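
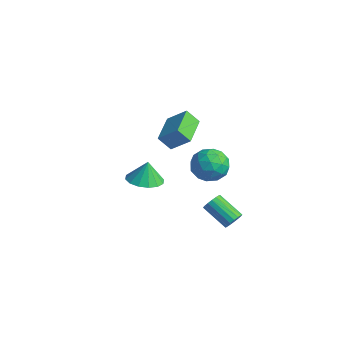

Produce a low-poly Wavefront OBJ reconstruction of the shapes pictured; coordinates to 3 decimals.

v 3.427 1.967 -1.106
v 3.731 1.753 -0.715
v 2.478 1.419 0.077
v 2.173 1.633 -0.314
v 3.708 2.001 -0.647
v 2.455 1.667 0.146
v 3.621 2.241 -0.684
v 2.368 1.907 0.109
v 3.489 2.419 -0.817
v 2.236 2.085 -0.025
v 3.343 2.493 -1.017
v 2.09 2.159 -0.225
v 3.216 2.447 -1.238
v 1.963 2.112 -0.445
v 3.137 2.29 -1.428
v 1.884 1.956 -0.635
v 3.125 2.06 -1.544
v 1.872 1.726 -0.752
v 3.182 1.808 -1.561
v 1.928 1.474 -0.768
v 3.295 1.593 -1.473
v 2.041 1.259 -0.68
v 3.438 1.463 -1.301
v 2.185 1.129 -0.508
v 3.578 1.449 -1.085
v 2.325 1.115 -0.292
v 3.684 1.554 -0.873
v 2.431 1.22 -0.08
v 3.385 1.466 3.302
v 3.923 1.068 4.001
v 2.837 0.052 2.919
v 3.375 -0.346 3.618
v 2.621 0.214 3.848
v 2.96 1.089 4.085
v 3.8 0.031 2.835
v 4.139 0.906 3.072
v 4.18 0.181 3.712
v 3.451 0.295 4.338
v 3.309 0.825 2.582
v 2.58 0.939 3.208
v 3.703 1.392 3.685
v 3.057 -0.272 3.235
v 2.614 0.058 3.37
v 2.93 -0.176 3.781
v 3.136 1.404 3.735
v 3.452 1.17 4.145
v 2.687 0.668 4.055
v 3.308 -0.05 2.775
v 3.624 -0.284 3.185
v 3.83 1.296 3.139
v 4.146 1.062 3.55
v 4.073 0.452 2.865
v 4.169 0.636 3.926
v 3.847 -0.195 3.701
v 4.097 0.027 3.241
v 4.296 0.541 3.38
v 3.741 0.703 4.294
v 3.418 -0.129 4.069
v 2.975 0.201 4.204
v 3.175 0.715 4.343
v 3.892 0.182 4.124
v 3.342 1.249 2.851
v 3.019 0.417 2.626
v 3.585 0.405 2.577
v 3.785 0.919 2.716
v 2.913 1.315 3.219
v 2.591 0.484 2.994
v 2.464 0.579 3.54
v 2.663 1.093 3.679
v 2.868 0.938 2.796
v -3.116 3.797 0.857
v -3.546 3.333 1.592
v -2.257 4.337 1.701
v -2.687 3.873 2.436
v -2.013 2.407 0.624
v -2.443 1.943 1.359
v -1.154 2.947 1.468
v -1.584 2.483 2.203
v 1.371 -1.616 2.24
v 2.268 -1.541 2.244
v 1.349 -1.404 3.34
v 2.111 -1.111 2.158
v 1.756 -0.816 2.093
v 1.298 -0.736 2.069
v 0.859 -0.892 2.09
v 0.558 -1.241 2.151
v 0.474 -1.692 2.237
v 0.631 -2.122 2.323
v 0.986 -2.417 2.387
v 1.445 -2.497 2.412
v 1.883 -2.341 2.391
v 2.185 -1.991 2.329
f 2 1 5
f 2 5 3
f 3 5 6
f 3 6 4
f 5 1 7
f 5 7 6
f 6 7 8
f 6 8 4
f 7 1 9
f 7 9 8
f 8 9 10
f 8 10 4
f 9 1 11
f 9 11 10
f 10 11 12
f 10 12 4
f 11 1 13
f 11 13 12
f 12 13 14
f 12 14 4
f 13 1 15
f 13 15 14
f 14 15 16
f 14 16 4
f 15 1 17
f 15 17 16
f 16 17 18
f 16 18 4
f 17 1 19
f 17 19 18
f 18 19 20
f 18 20 4
f 19 1 21
f 19 21 20
f 20 21 22
f 20 22 4
f 21 1 23
f 21 23 22
f 22 23 24
f 22 24 4
f 23 1 25
f 23 25 24
f 24 25 26
f 24 26 4
f 25 1 27
f 25 27 26
f 26 27 28
f 26 28 4
f 27 1 2
f 27 2 28
f 28 2 3
f 28 3 4
f 29 66 45
f 66 40 69
f 45 69 34
f 66 69 45
f 29 45 41
f 45 34 46
f 41 46 30
f 45 46 41
f 29 41 50
f 41 30 51
f 50 51 36
f 41 51 50
f 29 50 62
f 50 36 65
f 62 65 39
f 50 65 62
f 29 62 66
f 62 39 70
f 66 70 40
f 62 70 66
f 30 46 57
f 46 34 60
f 57 60 38
f 46 60 57
f 34 69 47
f 69 40 68
f 47 68 33
f 69 68 47
f 40 70 67
f 70 39 63
f 67 63 31
f 70 63 67
f 39 65 64
f 65 36 52
f 64 52 35
f 65 52 64
f 36 51 56
f 51 30 53
f 56 53 37
f 51 53 56
f 32 58 44
f 58 38 59
f 44 59 33
f 58 59 44
f 32 44 42
f 44 33 43
f 42 43 31
f 44 43 42
f 32 42 49
f 42 31 48
f 49 48 35
f 42 48 49
f 32 49 54
f 49 35 55
f 54 55 37
f 49 55 54
f 32 54 58
f 54 37 61
f 58 61 38
f 54 61 58
f 33 59 47
f 59 38 60
f 47 60 34
f 59 60 47
f 31 43 67
f 43 33 68
f 67 68 40
f 43 68 67
f 35 48 64
f 48 31 63
f 64 63 39
f 48 63 64
f 37 55 56
f 55 35 52
f 56 52 36
f 55 52 56
f 38 61 57
f 61 37 53
f 57 53 30
f 61 53 57
f 72 74 71
f 75 72 71
f 71 74 73
f 73 75 71
f 72 78 74
f 76 72 75
f 76 78 72
f 74 78 73
f 77 75 73
f 73 78 77
f 77 76 75
f 78 76 77
f 80 79 82
f 80 82 81
f 82 79 83
f 82 83 81
f 83 79 84
f 83 84 81
f 84 79 85
f 84 85 81
f 85 79 86
f 85 86 81
f 86 79 87
f 86 87 81
f 87 79 88
f 87 88 81
f 88 79 89
f 88 89 81
f 89 79 90
f 89 90 81
f 90 79 91
f 90 91 81
f 91 79 92
f 91 92 81
f 92 79 80
f 92 80 81



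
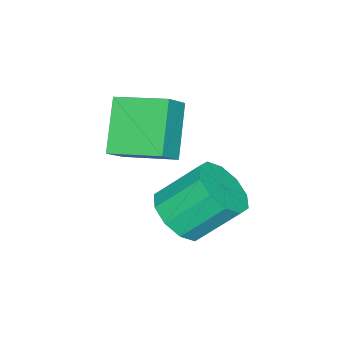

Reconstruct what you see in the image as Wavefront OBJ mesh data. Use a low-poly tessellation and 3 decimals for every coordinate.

v -0.185 -4.143 1.585
v 0.613 -4.211 2.295
v -0.38 -2.527 1.96
v 0.418 -2.595 2.67
v 1.042 -3.685 0.25
v 1.84 -3.753 0.96
v 0.847 -2.069 0.625
v 1.645 -2.137 1.335
v 1.426 -1.76 -1.19
v 2.326 -1.709 -0.806
v 1.755 -0.648 0.393
v 0.854 -0.7 0.01
v 2.273 -1.269 -1.22
v 1.702 -0.209 -0.02
v 1.897 -1.018 -1.622
v 1.326 0.043 -0.422
v 1.34 -1.049 -1.859
v 0.769 0.011 -0.659
v 0.817 -1.353 -1.84
v 0.245 -0.292 -0.641
v 0.525 -1.812 -1.573
v -0.046 -0.751 -0.374
v 0.578 -2.251 -1.16
v 0.007 -1.191 0.04
v 0.954 -2.503 -0.758
v 0.383 -1.442 0.442
v 1.511 -2.471 -0.521
v 0.94 -1.411 0.679
v 2.035 -2.168 -0.539
v 1.463 -1.107 0.66
f 2 4 1
f 5 2 1
f 1 4 3
f 3 5 1
f 2 8 4
f 6 2 5
f 6 8 2
f 4 8 3
f 7 5 3
f 3 8 7
f 7 6 5
f 8 6 7
f 10 9 13
f 10 13 11
f 11 13 14
f 11 14 12
f 13 9 15
f 13 15 14
f 14 15 16
f 14 16 12
f 15 9 17
f 15 17 16
f 16 17 18
f 16 18 12
f 17 9 19
f 17 19 18
f 18 19 20
f 18 20 12
f 19 9 21
f 19 21 20
f 20 21 22
f 20 22 12
f 21 9 23
f 21 23 22
f 22 23 24
f 22 24 12
f 23 9 25
f 23 25 24
f 24 25 26
f 24 26 12
f 25 9 27
f 25 27 26
f 26 27 28
f 26 28 12
f 27 9 29
f 27 29 28
f 28 29 30
f 28 30 12
f 29 9 10
f 29 10 30
f 30 10 11
f 30 11 12



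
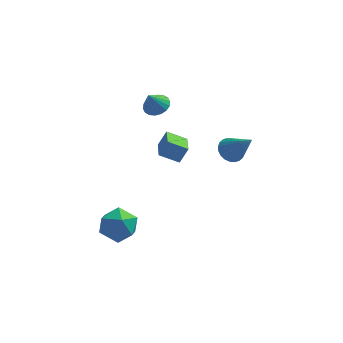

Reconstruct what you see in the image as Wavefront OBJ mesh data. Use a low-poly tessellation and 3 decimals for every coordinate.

v -4.229 -3.113 -3.837
v -3.478 -3.323 -2.968
v -3.442 -4.497 -4.852
v -2.691 -4.707 -3.983
v -3.823 -4.957 -3.849
v -4.309 -4.102 -3.222
v -2.611 -3.718 -4.598
v -3.097 -2.863 -3.971
v -2.478 -3.696 -3.439
v -3.227 -4.463 -2.976
v -3.693 -3.357 -4.844
v -4.442 -4.124 -4.381
v -1.682 -0.073 2.768
v -0.976 -0.022 3.044
v -2.078 -0.467 3.852
v -1.104 0.284 3.109
v -1.347 0.52 3.106
v -1.656 0.638 3.036
v -1.971 0.615 2.913
v -2.228 0.456 2.761
v -2.377 0.193 2.611
v -2.388 -0.124 2.492
v -2.26 -0.43 2.427
v -2.017 -0.665 2.43
v -1.708 -0.783 2.5
v -1.394 -0.761 2.623
v -1.137 -0.602 2.774
v -0.987 -0.338 2.925
v -0.329 -2.98 0.584
v -1.398 -2.949 1.107
v -0.457 -1.588 0.239
v -1.526 -1.557 0.761
v 0.106 -2.723 1.459
v -0.963 -2.692 1.981
v -0.022 -1.331 1.113
v -1.091 -1.3 1.636
v 2.263 -0.382 -0.492
v 2.881 -0.536 -0.977
v 3.337 -1.318 1.172
v 2.958 -0.253 -0.868
v 2.929 0.009 -0.701
v 2.799 0.212 -0.503
v 2.588 0.325 -0.303
v 2.327 0.33 -0.132
v 2.056 0.227 -0.016
v 1.817 0.031 0.028
v 1.646 -0.228 -0.007
v 1.569 -0.51 -0.116
v 1.598 -0.773 -0.283
v 1.728 -0.976 -0.481
v 1.939 -1.089 -0.681
v 2.2 -1.094 -0.852
v 2.471 -0.99 -0.968
v 2.71 -0.794 -1.012
f 1 12 6
f 1 6 2
f 1 2 8
f 1 8 11
f 1 11 12
f 2 6 10
f 6 12 5
f 12 11 3
f 11 8 7
f 8 2 9
f 4 10 5
f 4 5 3
f 4 3 7
f 4 7 9
f 4 9 10
f 5 10 6
f 3 5 12
f 7 3 11
f 9 7 8
f 10 9 2
f 14 13 16
f 14 16 15
f 16 13 17
f 16 17 15
f 17 13 18
f 17 18 15
f 18 13 19
f 18 19 15
f 19 13 20
f 19 20 15
f 20 13 21
f 20 21 15
f 21 13 22
f 21 22 15
f 22 13 23
f 22 23 15
f 23 13 24
f 23 24 15
f 24 13 25
f 24 25 15
f 25 13 26
f 25 26 15
f 26 13 27
f 26 27 15
f 27 13 28
f 27 28 15
f 28 13 14
f 28 14 15
f 30 32 29
f 33 30 29
f 29 32 31
f 31 33 29
f 30 36 32
f 34 30 33
f 34 36 30
f 32 36 31
f 35 33 31
f 31 36 35
f 35 34 33
f 36 34 35
f 38 37 40
f 38 40 39
f 40 37 41
f 40 41 39
f 41 37 42
f 41 42 39
f 42 37 43
f 42 43 39
f 43 37 44
f 43 44 39
f 44 37 45
f 44 45 39
f 45 37 46
f 45 46 39
f 46 37 47
f 46 47 39
f 47 37 48
f 47 48 39
f 48 37 49
f 48 49 39
f 49 37 50
f 49 50 39
f 50 37 51
f 50 51 39
f 51 37 52
f 51 52 39
f 52 37 53
f 52 53 39
f 53 37 54
f 53 54 39
f 54 37 38
f 54 38 39



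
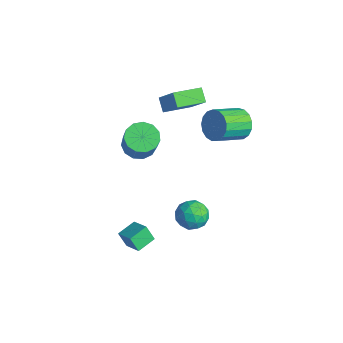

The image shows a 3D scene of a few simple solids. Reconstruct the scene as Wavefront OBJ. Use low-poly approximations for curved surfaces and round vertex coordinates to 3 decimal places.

v 2.014 3.961 3.49
v 2.481 3.532 2.604
v 2.532 1.689 3.523
v 2.066 2.119 4.41
v 2.885 3.688 2.894
v 2.937 1.846 3.814
v 3.09 3.907 3.321
v 3.141 2.064 4.241
v 3.048 4.138 3.787
v 3.1 2.296 4.706
v 2.77 4.329 4.185
v 2.821 2.486 5.104
v 2.318 4.436 4.423
v 2.37 2.593 5.343
v 1.797 4.433 4.448
v 1.849 2.591 5.368
v 1.326 4.323 4.254
v 1.377 2.48 5.173
v 1.012 4.13 3.884
v 1.064 2.287 4.804
v 0.928 3.898 3.425
v 0.98 2.055 4.344
v 1.093 3.681 2.98
v 1.144 1.838 3.899
v 1.469 3.528 2.652
v 1.52 1.685 3.572
v 1.97 3.474 2.516
v 2.021 1.631 3.436
v -1.495 -0.873 0.975
v -0.897 -1.662 0.518
v 0.013 -1.975 2.248
v -0.585 -1.187 2.705
v -0.581 -1.14 0.445
v 0.33 -1.454 2.176
v -0.554 -0.534 0.541
v 0.356 -0.848 2.272
v -0.827 -0.036 0.775
v 0.084 -0.349 2.505
v -1.311 0.197 1.072
v -0.401 -0.117 2.802
v -1.854 0.09 1.338
v -0.944 -0.224 3.069
v -2.283 -0.323 1.489
v -1.373 -0.637 3.219
v -2.462 -0.911 1.477
v -1.552 -1.224 3.207
v -2.334 -1.486 1.305
v -1.424 -1.8 3.035
v -1.939 -1.867 1.028
v -1.029 -2.181 2.759
v -1.404 -1.933 0.735
v -0.494 -2.246 2.465
v -2.88 1.377 3.215
v -1.49 1.531 4.848
v -2.692 3.268 2.876
v -1.302 3.422 4.509
v -2.078 1.178 2.551
v -0.688 1.332 4.184
v -1.89 3.069 2.212
v -0.5 3.223 3.845
v 3.208 0.079 -1.189
v 3.835 0.073 -2.06
v 4.125 -1.233 -0.52
v 4.752 -1.239 -1.391
v 4.798 -0.418 -0.703
v 4.231 0.393 -1.116
v 3.729 -1.553 -1.464
v 3.162 -0.742 -1.877
v 4.156 -0.936 -2.23
v 4.817 -0.234 -1.759
v 3.143 -0.926 -0.821
v 3.804 -0.224 -0.35
v 3.441 0.192 -1.683
v 4.519 -1.352 -0.897
v 4.546 -0.869 -0.492
v 4.914 -0.873 -1.004
v 3.674 0.38 -1.129
v 4.042 0.376 -1.64
v 4.609 0.087 -0.842
v 3.918 -1.536 -0.94
v 4.286 -1.54 -1.451
v 3.046 -0.287 -1.576
v 3.414 -0.291 -2.088
v 3.351 -1.247 -1.738
v 3.998 -0.405 -2.295
v 4.537 -1.177 -1.901
v 3.936 -1.361 -1.944
v 3.603 -0.884 -2.188
v 4.387 0.007 -2.018
v 4.926 -0.764 -1.625
v 4.953 -0.282 -1.22
v 4.62 0.195 -1.463
v 4.576 -0.586 -2.118
v 3.034 -0.396 -0.955
v 3.573 -1.167 -0.562
v 3.34 -1.355 -1.117
v 3.007 -0.878 -1.36
v 3.423 0.017 -0.679
v 3.962 -0.755 -0.285
v 4.357 -0.276 -0.392
v 4.024 0.201 -0.636
v 3.384 -0.574 -0.462
v 1.392 -4.121 -3.641
v 2.625 -4.02 -2.987
v 1.164 -2.874 -3.404
v 2.397 -2.772 -2.75
v 1.883 -3.848 -4.61
v 3.116 -3.746 -3.956
v 1.655 -2.6 -4.373
v 2.888 -2.499 -3.719
f 2 1 5
f 2 5 3
f 3 5 6
f 3 6 4
f 5 1 7
f 5 7 6
f 6 7 8
f 6 8 4
f 7 1 9
f 7 9 8
f 8 9 10
f 8 10 4
f 9 1 11
f 9 11 10
f 10 11 12
f 10 12 4
f 11 1 13
f 11 13 12
f 12 13 14
f 12 14 4
f 13 1 15
f 13 15 14
f 14 15 16
f 14 16 4
f 15 1 17
f 15 17 16
f 16 17 18
f 16 18 4
f 17 1 19
f 17 19 18
f 18 19 20
f 18 20 4
f 19 1 21
f 19 21 20
f 20 21 22
f 20 22 4
f 21 1 23
f 21 23 22
f 22 23 24
f 22 24 4
f 23 1 25
f 23 25 24
f 24 25 26
f 24 26 4
f 25 1 27
f 25 27 26
f 26 27 28
f 26 28 4
f 27 1 2
f 27 2 28
f 28 2 3
f 28 3 4
f 30 29 33
f 30 33 31
f 31 33 34
f 31 34 32
f 33 29 35
f 33 35 34
f 34 35 36
f 34 36 32
f 35 29 37
f 35 37 36
f 36 37 38
f 36 38 32
f 37 29 39
f 37 39 38
f 38 39 40
f 38 40 32
f 39 29 41
f 39 41 40
f 40 41 42
f 40 42 32
f 41 29 43
f 41 43 42
f 42 43 44
f 42 44 32
f 43 29 45
f 43 45 44
f 44 45 46
f 44 46 32
f 45 29 47
f 45 47 46
f 46 47 48
f 46 48 32
f 47 29 49
f 47 49 48
f 48 49 50
f 48 50 32
f 49 29 51
f 49 51 50
f 50 51 52
f 50 52 32
f 51 29 30
f 51 30 52
f 52 30 31
f 52 31 32
f 54 56 53
f 57 54 53
f 53 56 55
f 55 57 53
f 54 60 56
f 58 54 57
f 58 60 54
f 56 60 55
f 59 57 55
f 55 60 59
f 59 58 57
f 60 58 59
f 61 98 77
f 98 72 101
f 77 101 66
f 98 101 77
f 61 77 73
f 77 66 78
f 73 78 62
f 77 78 73
f 61 73 82
f 73 62 83
f 82 83 68
f 73 83 82
f 61 82 94
f 82 68 97
f 94 97 71
f 82 97 94
f 61 94 98
f 94 71 102
f 98 102 72
f 94 102 98
f 62 78 89
f 78 66 92
f 89 92 70
f 78 92 89
f 66 101 79
f 101 72 100
f 79 100 65
f 101 100 79
f 72 102 99
f 102 71 95
f 99 95 63
f 102 95 99
f 71 97 96
f 97 68 84
f 96 84 67
f 97 84 96
f 68 83 88
f 83 62 85
f 88 85 69
f 83 85 88
f 64 90 76
f 90 70 91
f 76 91 65
f 90 91 76
f 64 76 74
f 76 65 75
f 74 75 63
f 76 75 74
f 64 74 81
f 74 63 80
f 81 80 67
f 74 80 81
f 64 81 86
f 81 67 87
f 86 87 69
f 81 87 86
f 64 86 90
f 86 69 93
f 90 93 70
f 86 93 90
f 65 91 79
f 91 70 92
f 79 92 66
f 91 92 79
f 63 75 99
f 75 65 100
f 99 100 72
f 75 100 99
f 67 80 96
f 80 63 95
f 96 95 71
f 80 95 96
f 69 87 88
f 87 67 84
f 88 84 68
f 87 84 88
f 70 93 89
f 93 69 85
f 89 85 62
f 93 85 89
f 104 106 103
f 107 104 103
f 103 106 105
f 105 107 103
f 104 110 106
f 108 104 107
f 108 110 104
f 106 110 105
f 109 107 105
f 105 110 109
f 109 108 107
f 110 108 109



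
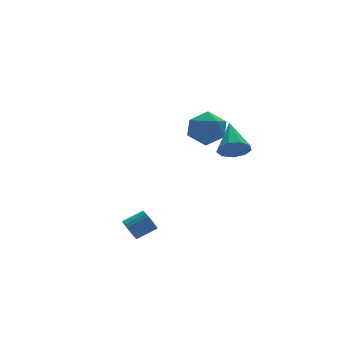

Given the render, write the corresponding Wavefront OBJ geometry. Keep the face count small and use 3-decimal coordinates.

v -3.248 -3.144 -1.381
v -2.989 -2.856 -1.878
v -1.953 -2.888 -1.356
v -2.212 -3.176 -0.859
v -3.058 -2.653 -1.727
v -2.022 -2.685 -1.206
v -3.16 -2.535 -1.517
v -2.125 -2.567 -0.996
v -3.278 -2.522 -1.283
v -2.242 -2.554 -0.762
v -3.39 -2.617 -1.066
v -2.354 -2.649 -0.545
v -3.477 -2.803 -0.903
v -2.442 -2.835 -0.382
v -3.525 -3.047 -0.823
v -2.489 -3.08 -0.302
v -3.525 -3.309 -0.839
v -2.489 -3.341 -0.318
v -3.477 -3.542 -0.949
v -2.441 -3.574 -0.428
v -3.39 -3.706 -1.134
v -2.354 -3.738 -0.613
v -3.277 -3.773 -1.361
v -2.242 -3.805 -0.84
v -3.16 -3.731 -1.591
v -2.124 -3.763 -1.07
v -3.058 -3.588 -1.785
v -2.022 -3.62 -1.264
v -2.989 -3.368 -1.909
v -1.953 -3.4 -1.388
v -2.964 -3.109 -1.942
v -1.929 -3.141 -1.421
v 3.206 4.187 0.646
v 4.222 3.613 0.644
v 2.678 3.247 2.196
v 3.694 2.673 2.194
v 3.669 3.814 2.438
v 3.995 4.395 1.48
v 2.905 2.465 1.36
v 3.231 3.046 0.402
v 4.036 2.549 1.085
v 4.508 3.383 1.751
v 2.392 3.477 1.089
v 2.864 4.311 1.755
v 2.885 -1.27 2.028
v 3.542 -1.091 1.487
v 3.335 0.35 3.112
v 3.045 -0.825 1.298
v 2.472 -0.768 1.45
v 2.093 -0.946 1.873
v 2.084 -1.275 2.368
v 2.45 -1.602 2.705
v 3.02 -1.773 2.725
v 3.526 -1.709 2.419
v 3.733 -1.44 1.93
f 2 1 5
f 2 5 3
f 3 5 6
f 3 6 4
f 5 1 7
f 5 7 6
f 6 7 8
f 6 8 4
f 7 1 9
f 7 9 8
f 8 9 10
f 8 10 4
f 9 1 11
f 9 11 10
f 10 11 12
f 10 12 4
f 11 1 13
f 11 13 12
f 12 13 14
f 12 14 4
f 13 1 15
f 13 15 14
f 14 15 16
f 14 16 4
f 15 1 17
f 15 17 16
f 16 17 18
f 16 18 4
f 17 1 19
f 17 19 18
f 18 19 20
f 18 20 4
f 19 1 21
f 19 21 20
f 20 21 22
f 20 22 4
f 21 1 23
f 21 23 22
f 22 23 24
f 22 24 4
f 23 1 25
f 23 25 24
f 24 25 26
f 24 26 4
f 25 1 27
f 25 27 26
f 26 27 28
f 26 28 4
f 27 1 29
f 27 29 28
f 28 29 30
f 28 30 4
f 29 1 31
f 29 31 30
f 30 31 32
f 30 32 4
f 31 1 2
f 31 2 32
f 32 2 3
f 32 3 4
f 33 44 38
f 33 38 34
f 33 34 40
f 33 40 43
f 33 43 44
f 34 38 42
f 38 44 37
f 44 43 35
f 43 40 39
f 40 34 41
f 36 42 37
f 36 37 35
f 36 35 39
f 36 39 41
f 36 41 42
f 37 42 38
f 35 37 44
f 39 35 43
f 41 39 40
f 42 41 34
f 46 45 48
f 46 48 47
f 48 45 49
f 48 49 47
f 49 45 50
f 49 50 47
f 50 45 51
f 50 51 47
f 51 45 52
f 51 52 47
f 52 45 53
f 52 53 47
f 53 45 54
f 53 54 47
f 54 45 55
f 54 55 47
f 55 45 46
f 55 46 47



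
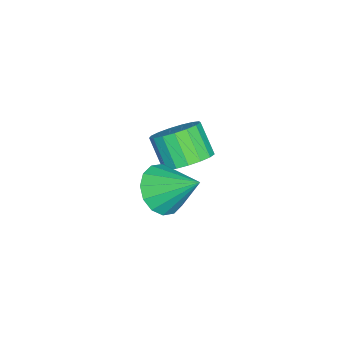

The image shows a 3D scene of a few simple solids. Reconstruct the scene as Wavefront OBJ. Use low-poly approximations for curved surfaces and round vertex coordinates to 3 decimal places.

v 1.821 -2.561 1.041
v 2.62 -2.845 1.233
v 2.019 -1.379 1.959
v 2.675 -2.576 0.876
v 2.501 -2.303 0.563
v 2.144 -2.1 0.378
v 1.701 -2.019 0.37
v 1.29 -2.084 0.542
v 1.021 -2.277 0.848
v 0.967 -2.546 1.205
v 1.141 -2.818 1.519
v 1.498 -3.022 1.704
v 1.941 -3.102 1.711
v 2.352 -3.037 1.539
v -0.987 -2.774 -0.267
v -0.346 -2.556 0.196
v -0.812 -3.168 1.13
v -1.453 -3.386 0.667
v -0.607 -2.268 0.255
v -1.073 -2.881 1.188
v -0.954 -2.096 0.194
v -1.42 -2.709 1.128
v -1.309 -2.08 0.028
v -1.776 -2.692 0.961
v -1.591 -2.222 -0.206
v -2.057 -2.835 0.727
v -1.733 -2.491 -0.454
v -2.2 -3.103 0.48
v -1.705 -2.824 -0.659
v -2.172 -3.437 0.275
v -1.513 -3.146 -0.774
v -1.979 -3.759 0.16
v -1.199 -3.383 -0.773
v -1.666 -3.996 0.161
v -0.838 -3.48 -0.656
v -1.304 -4.093 0.278
v -0.51 -3.415 -0.45
v -0.976 -4.028 0.484
v -0.292 -3.204 -0.202
v -0.758 -3.816 0.732
v -0.232 -2.893 0.032
v -0.699 -3.506 0.965
f 2 1 4
f 2 4 3
f 4 1 5
f 4 5 3
f 5 1 6
f 5 6 3
f 6 1 7
f 6 7 3
f 7 1 8
f 7 8 3
f 8 1 9
f 8 9 3
f 9 1 10
f 9 10 3
f 10 1 11
f 10 11 3
f 11 1 12
f 11 12 3
f 12 1 13
f 12 13 3
f 13 1 14
f 13 14 3
f 14 1 2
f 14 2 3
f 16 15 19
f 16 19 17
f 17 19 20
f 17 20 18
f 19 15 21
f 19 21 20
f 20 21 22
f 20 22 18
f 21 15 23
f 21 23 22
f 22 23 24
f 22 24 18
f 23 15 25
f 23 25 24
f 24 25 26
f 24 26 18
f 25 15 27
f 25 27 26
f 26 27 28
f 26 28 18
f 27 15 29
f 27 29 28
f 28 29 30
f 28 30 18
f 29 15 31
f 29 31 30
f 30 31 32
f 30 32 18
f 31 15 33
f 31 33 32
f 32 33 34
f 32 34 18
f 33 15 35
f 33 35 34
f 34 35 36
f 34 36 18
f 35 15 37
f 35 37 36
f 36 37 38
f 36 38 18
f 37 15 39
f 37 39 38
f 38 39 40
f 38 40 18
f 39 15 41
f 39 41 40
f 40 41 42
f 40 42 18
f 41 15 16
f 41 16 42
f 42 16 17
f 42 17 18



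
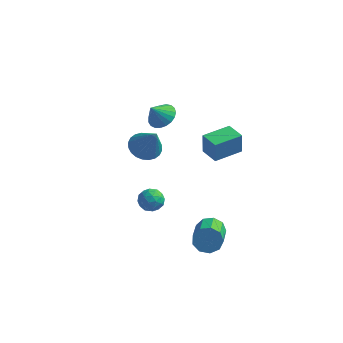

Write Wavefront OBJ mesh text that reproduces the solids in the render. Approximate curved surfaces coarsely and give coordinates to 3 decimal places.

v -3.754 2.599 -1.739
v -3.047 2.256 -2.218
v -2.886 2.101 -0.101
v -2.941 2.595 -2.171
v -2.958 2.936 -2.058
v -3.097 3.225 -1.896
v -3.336 3.419 -1.711
v -3.638 3.488 -1.53
v -3.958 3.422 -1.381
v -4.246 3.231 -1.286
v -4.46 2.943 -1.261
v -4.566 2.604 -1.308
v -4.549 2.263 -1.421
v -4.41 1.974 -1.582
v -4.171 1.78 -1.768
v -3.869 1.711 -1.949
v -3.549 1.777 -2.098
v -3.261 1.968 -2.192
v -1.14 -1.295 -1.576
v -0.921 -1.587 -2.19
v -2.219 -1.653 -1.79
v -2 -1.945 -2.404
v -1.793 -2.227 -1.781
v -1.127 -2.006 -1.649
v -2.013 -1.234 -2.331
v -1.347 -1.013 -2.199
v -1.461 -1.549 -2.657
v -1.325 -2.163 -2.317
v -1.815 -1.077 -1.663
v -1.679 -1.691 -1.323
v -0.936 -1.41 -1.864
v -2.204 -1.83 -2.116
v -2.083 -1.996 -1.749
v -1.954 -2.168 -2.111
v -1.056 -1.656 -1.546
v -0.928 -1.828 -1.907
v -1.441 -2.204 -1.666
v -2.212 -1.412 -2.073
v -2.084 -1.584 -2.434
v -1.186 -1.072 -1.869
v -1.057 -1.244 -2.231
v -1.699 -1.036 -2.314
v -1.124 -1.559 -2.5
v -1.759 -1.769 -2.626
v -1.767 -1.351 -2.583
v -1.375 -1.222 -2.505
v -1.045 -1.92 -2.3
v -1.679 -2.13 -2.426
v -1.557 -2.296 -2.059
v -1.165 -2.166 -1.982
v -1.362 -1.898 -2.575
v -1.461 -1.11 -1.554
v -2.095 -1.32 -1.68
v -1.975 -1.074 -1.998
v -1.583 -0.944 -1.921
v -1.381 -1.471 -1.354
v -2.016 -1.681 -1.48
v -1.765 -2.018 -1.475
v -1.373 -1.889 -1.397
v -1.778 -1.342 -1.405
v 1.912 -2.455 -2.443
v 2.529 -2.479 -2.869
v 3.124 -4.329 -1.903
v 2.508 -4.305 -1.477
v 2.625 -2.222 -2.436
v 3.22 -4.071 -1.469
v 2.388 -2.074 -2.006
v 2.983 -3.923 -1.039
v 1.928 -2.104 -1.781
v 2.523 -3.954 -0.814
v 1.461 -2.299 -1.865
v 2.056 -4.148 -0.899
v 1.205 -2.567 -2.221
v 1.8 -4.416 -1.254
v 1.28 -2.782 -2.68
v 1.876 -4.632 -1.713
v 1.651 -2.845 -3.028
v 2.247 -4.695 -2.062
v 2.145 -2.725 -3.103
v 2.74 -4.575 -2.137
v -0.045 1.305 0.031
v -0.051 1.272 1.261
v 0.845 2.634 0.071
v 0.839 2.601 1.301
v 0.861 0.699 0.019
v 0.855 0.666 1.249
v 1.751 2.028 0.059
v 1.745 1.995 1.289
v -2.074 0.925 2.366
v -1.39 1.064 2.757
v -2.466 0.415 3.234
v -1.569 1.333 2.834
v -1.836 1.532 2.83
v -2.144 1.625 2.746
v -2.44 1.598 2.596
v -2.672 1.454 2.407
v -2.801 1.219 2.21
v -2.805 0.933 2.041
v -2.682 0.645 1.927
v -2.454 0.406 1.89
v -2.16 0.257 1.935
v -1.851 0.223 2.054
v -1.581 0.31 2.228
v -1.396 0.504 2.425
v -1.329 0.77 2.612
f 2 1 4
f 2 4 3
f 4 1 5
f 4 5 3
f 5 1 6
f 5 6 3
f 6 1 7
f 6 7 3
f 7 1 8
f 7 8 3
f 8 1 9
f 8 9 3
f 9 1 10
f 9 10 3
f 10 1 11
f 10 11 3
f 11 1 12
f 11 12 3
f 12 1 13
f 12 13 3
f 13 1 14
f 13 14 3
f 14 1 15
f 14 15 3
f 15 1 16
f 15 16 3
f 16 1 17
f 16 17 3
f 17 1 18
f 17 18 3
f 18 1 2
f 18 2 3
f 19 56 35
f 56 30 59
f 35 59 24
f 56 59 35
f 19 35 31
f 35 24 36
f 31 36 20
f 35 36 31
f 19 31 40
f 31 20 41
f 40 41 26
f 31 41 40
f 19 40 52
f 40 26 55
f 52 55 29
f 40 55 52
f 19 52 56
f 52 29 60
f 56 60 30
f 52 60 56
f 20 36 47
f 36 24 50
f 47 50 28
f 36 50 47
f 24 59 37
f 59 30 58
f 37 58 23
f 59 58 37
f 30 60 57
f 60 29 53
f 57 53 21
f 60 53 57
f 29 55 54
f 55 26 42
f 54 42 25
f 55 42 54
f 26 41 46
f 41 20 43
f 46 43 27
f 41 43 46
f 22 48 34
f 48 28 49
f 34 49 23
f 48 49 34
f 22 34 32
f 34 23 33
f 32 33 21
f 34 33 32
f 22 32 39
f 32 21 38
f 39 38 25
f 32 38 39
f 22 39 44
f 39 25 45
f 44 45 27
f 39 45 44
f 22 44 48
f 44 27 51
f 48 51 28
f 44 51 48
f 23 49 37
f 49 28 50
f 37 50 24
f 49 50 37
f 21 33 57
f 33 23 58
f 57 58 30
f 33 58 57
f 25 38 54
f 38 21 53
f 54 53 29
f 38 53 54
f 27 45 46
f 45 25 42
f 46 42 26
f 45 42 46
f 28 51 47
f 51 27 43
f 47 43 20
f 51 43 47
f 62 61 65
f 62 65 63
f 63 65 66
f 63 66 64
f 65 61 67
f 65 67 66
f 66 67 68
f 66 68 64
f 67 61 69
f 67 69 68
f 68 69 70
f 68 70 64
f 69 61 71
f 69 71 70
f 70 71 72
f 70 72 64
f 71 61 73
f 71 73 72
f 72 73 74
f 72 74 64
f 73 61 75
f 73 75 74
f 74 75 76
f 74 76 64
f 75 61 77
f 75 77 76
f 76 77 78
f 76 78 64
f 77 61 79
f 77 79 78
f 78 79 80
f 78 80 64
f 79 61 62
f 79 62 80
f 80 62 63
f 80 63 64
f 82 84 81
f 85 82 81
f 81 84 83
f 83 85 81
f 82 88 84
f 86 82 85
f 86 88 82
f 84 88 83
f 87 85 83
f 83 88 87
f 87 86 85
f 88 86 87
f 90 89 92
f 90 92 91
f 92 89 93
f 92 93 91
f 93 89 94
f 93 94 91
f 94 89 95
f 94 95 91
f 95 89 96
f 95 96 91
f 96 89 97
f 96 97 91
f 97 89 98
f 97 98 91
f 98 89 99
f 98 99 91
f 99 89 100
f 99 100 91
f 100 89 101
f 100 101 91
f 101 89 102
f 101 102 91
f 102 89 103
f 102 103 91
f 103 89 104
f 103 104 91
f 104 89 105
f 104 105 91
f 105 89 90
f 105 90 91



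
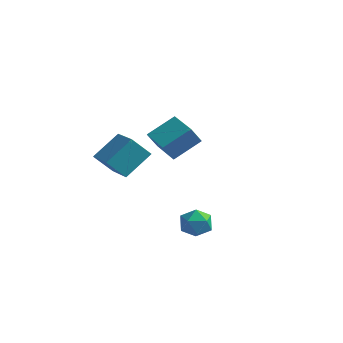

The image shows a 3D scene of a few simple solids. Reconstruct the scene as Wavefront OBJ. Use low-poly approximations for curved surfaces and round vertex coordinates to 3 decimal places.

v -5.345 -2.321 0.621
v -4.662 -0.875 1.821
v -4.463 -1.821 -0.484
v -3.78 -0.374 0.717
v -3.74 -3.646 1.303
v -3.057 -2.199 2.504
v -2.858 -3.145 0.199
v -2.175 -1.699 1.399
v -4.999 3.901 -1.613
v -5.336 3.31 -0.481
v -4.025 5.314 -0.585
v -4.361 4.723 0.546
v -3.379 2.837 -1.686
v -3.715 2.246 -0.555
v -2.404 4.25 -0.659
v -2.741 3.659 0.473
v -0.483 -1.103 -3.855
v 0.344 -0.562 -3.877
v 0.196 -2.098 -2.803
v 1.023 -1.557 -2.825
v 0.203 -1.19 -2.413
v -0.217 -0.575 -3.063
v 0.757 -2.085 -3.617
v 0.337 -1.47 -4.267
v 1.11 -1.168 -3.73
v 0.767 -0.615 -2.985
v -0.227 -2.045 -3.695
v -0.57 -1.492 -2.95
f 2 4 1
f 5 2 1
f 1 4 3
f 3 5 1
f 2 8 4
f 6 2 5
f 6 8 2
f 4 8 3
f 7 5 3
f 3 8 7
f 7 6 5
f 8 6 7
f 10 12 9
f 13 10 9
f 9 12 11
f 11 13 9
f 10 16 12
f 14 10 13
f 14 16 10
f 12 16 11
f 15 13 11
f 11 16 15
f 15 14 13
f 16 14 15
f 17 28 22
f 17 22 18
f 17 18 24
f 17 24 27
f 17 27 28
f 18 22 26
f 22 28 21
f 28 27 19
f 27 24 23
f 24 18 25
f 20 26 21
f 20 21 19
f 20 19 23
f 20 23 25
f 20 25 26
f 21 26 22
f 19 21 28
f 23 19 27
f 25 23 24
f 26 25 18



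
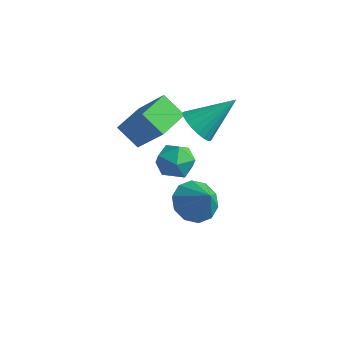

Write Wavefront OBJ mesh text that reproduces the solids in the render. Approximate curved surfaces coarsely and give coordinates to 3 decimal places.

v 3.35 -2.342 1.553
v 4.167 -2.394 0.928
v 4.27 -2.698 2.787
v 4.118 -1.795 1.138
v 3.775 -1.405 1.506
v 3.27 -1.373 1.893
v 2.796 -1.71 2.149
v 2.533 -2.289 2.178
v 2.582 -2.888 1.968
v 2.924 -3.279 1.6
v 3.429 -3.311 1.214
v 3.904 -2.973 0.957
v 1.283 1.149 2.688
v 1.609 1.608 1.948
v 2.397 2.491 4.012
v 1.284 1.802 2.026
v 0.958 1.882 2.218
v 0.688 1.836 2.491
v 0.522 1.671 2.799
v 0.487 1.415 3.087
v 0.59 1.114 3.306
v 0.813 0.818 3.419
v 1.117 0.58 3.405
v 1.45 0.44 3.267
v 1.754 0.422 3.029
v 1.977 0.531 2.732
v 2.08 0.746 2.427
v 2.045 1.03 2.168
v 1.879 1.335 1.998
v -1.478 0.781 0.095
v -2.542 0.79 0.957
v -1.444 2.461 0.12
v -2.508 2.47 0.982
v -0.132 0.73 1.758
v -1.196 0.739 2.62
v -0.098 2.41 1.783
v -1.162 2.419 2.645
v -0.642 3.648 -1.901
v 0.126 2.964 -1.829
v -1.646 2.456 -2.491
v -0.878 1.772 -2.419
v -1.308 2.157 -1.565
v -0.687 2.893 -1.2
v -0.833 2.527 -3.12
v -0.212 3.263 -2.755
v 0.008 2.272 -2.582
v -0.285 2.043 -1.621
v -1.235 3.377 -2.699
v -1.528 3.148 -1.738
f 2 1 4
f 2 4 3
f 4 1 5
f 4 5 3
f 5 1 6
f 5 6 3
f 6 1 7
f 6 7 3
f 7 1 8
f 7 8 3
f 8 1 9
f 8 9 3
f 9 1 10
f 9 10 3
f 10 1 11
f 10 11 3
f 11 1 12
f 11 12 3
f 12 1 2
f 12 2 3
f 14 13 16
f 14 16 15
f 16 13 17
f 16 17 15
f 17 13 18
f 17 18 15
f 18 13 19
f 18 19 15
f 19 13 20
f 19 20 15
f 20 13 21
f 20 21 15
f 21 13 22
f 21 22 15
f 22 13 23
f 22 23 15
f 23 13 24
f 23 24 15
f 24 13 25
f 24 25 15
f 25 13 26
f 25 26 15
f 26 13 27
f 26 27 15
f 27 13 28
f 27 28 15
f 28 13 29
f 28 29 15
f 29 13 14
f 29 14 15
f 31 33 30
f 34 31 30
f 30 33 32
f 32 34 30
f 31 37 33
f 35 31 34
f 35 37 31
f 33 37 32
f 36 34 32
f 32 37 36
f 36 35 34
f 37 35 36
f 38 49 43
f 38 43 39
f 38 39 45
f 38 45 48
f 38 48 49
f 39 43 47
f 43 49 42
f 49 48 40
f 48 45 44
f 45 39 46
f 41 47 42
f 41 42 40
f 41 40 44
f 41 44 46
f 41 46 47
f 42 47 43
f 40 42 49
f 44 40 48
f 46 44 45
f 47 46 39



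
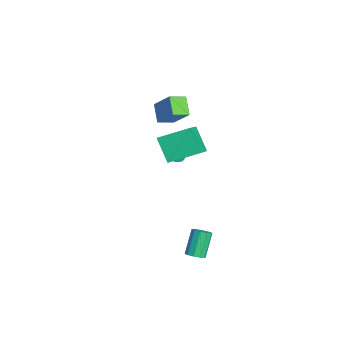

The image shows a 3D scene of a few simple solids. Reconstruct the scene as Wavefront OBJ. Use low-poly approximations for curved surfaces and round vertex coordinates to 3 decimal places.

v -4.466 -4.039 2.411
v -3.418 -3.321 3.756
v -4.72 -2.998 2.053
v -3.672 -2.279 3.398
v -3.388 -4.061 1.582
v -2.34 -3.342 2.927
v -3.642 -3.019 1.224
v -2.594 -2.301 2.569
v 4.413 -3.492 -4.303
v 4.813 -3.036 -4.245
v 3.947 -2.451 -2.878
v 3.547 -2.908 -2.937
v 4.536 -2.919 -4.471
v 3.669 -2.334 -3.105
v 4.211 -3.021 -4.633
v 3.345 -2.436 -3.267
v 3.964 -3.303 -4.669
v 3.097 -2.718 -3.303
v 3.888 -3.657 -4.565
v 3.022 -3.073 -3.199
v 4.013 -3.949 -4.362
v 3.147 -3.364 -2.995
v 4.291 -4.066 -4.135
v 3.424 -3.481 -2.769
v 4.615 -3.964 -3.973
v 3.749 -3.379 -2.607
v 4.863 -3.682 -3.937
v 3.996 -3.097 -2.571
v 4.938 -3.327 -4.041
v 4.072 -2.743 -2.675
v 1.806 -5.14 4.249
v 2.07 -3.317 5.003
v 0.21 -4.421 3.071
v 0.474 -2.598 3.824
v 2.946 -4.762 2.936
v 3.21 -2.939 3.689
v 1.35 -4.043 1.757
v 1.614 -2.22 2.511
v -0.982 -3.448 0.211
v -0.494 -3.619 0.154
v -0.738 -3.172 1.469
v -0.479 -3.377 0.098
v -0.579 -3.151 0.068
v -0.772 -2.993 0.071
v -1.012 -2.939 0.106
v -1.246 -3.002 0.165
v -1.419 -3.167 0.235
v -1.492 -3.396 0.299
v -1.448 -3.637 0.343
v -1.297 -3.834 0.357
v -1.075 -3.943 0.338
v -0.83 -3.939 0.29
v -0.621 -3.822 0.223
f 2 4 1
f 5 2 1
f 1 4 3
f 3 5 1
f 2 8 4
f 6 2 5
f 6 8 2
f 4 8 3
f 7 5 3
f 3 8 7
f 7 6 5
f 8 6 7
f 10 9 13
f 10 13 11
f 11 13 14
f 11 14 12
f 13 9 15
f 13 15 14
f 14 15 16
f 14 16 12
f 15 9 17
f 15 17 16
f 16 17 18
f 16 18 12
f 17 9 19
f 17 19 18
f 18 19 20
f 18 20 12
f 19 9 21
f 19 21 20
f 20 21 22
f 20 22 12
f 21 9 23
f 21 23 22
f 22 23 24
f 22 24 12
f 23 9 25
f 23 25 24
f 24 25 26
f 24 26 12
f 25 9 27
f 25 27 26
f 26 27 28
f 26 28 12
f 27 9 29
f 27 29 28
f 28 29 30
f 28 30 12
f 29 9 10
f 29 10 30
f 30 10 11
f 30 11 12
f 32 34 31
f 35 32 31
f 31 34 33
f 33 35 31
f 32 38 34
f 36 32 35
f 36 38 32
f 34 38 33
f 37 35 33
f 33 38 37
f 37 36 35
f 38 36 37
f 40 39 42
f 40 42 41
f 42 39 43
f 42 43 41
f 43 39 44
f 43 44 41
f 44 39 45
f 44 45 41
f 45 39 46
f 45 46 41
f 46 39 47
f 46 47 41
f 47 39 48
f 47 48 41
f 48 39 49
f 48 49 41
f 49 39 50
f 49 50 41
f 50 39 51
f 50 51 41
f 51 39 52
f 51 52 41
f 52 39 53
f 52 53 41
f 53 39 40
f 53 40 41



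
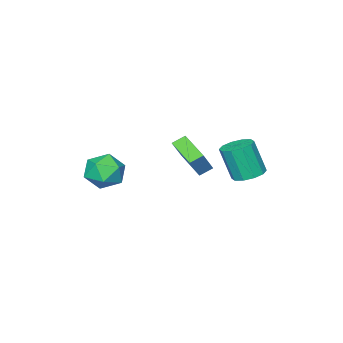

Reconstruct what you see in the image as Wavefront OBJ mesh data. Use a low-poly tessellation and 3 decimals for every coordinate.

v 4.504 -3.811 -1.754
v 4.844 -4.347 -2.795
v 2.676 -3.593 -2.465
v 3.016 -4.129 -3.506
v 2.946 -4.782 -2.478
v 4.076 -4.917 -2.039
v 3.444 -3.023 -3.221
v 4.574 -3.158 -2.782
v 4.19 -3.86 -3.702
v 3.881 -4.947 -3.243
v 3.639 -2.993 -2.017
v 3.33 -4.08 -1.558
v -2.868 -0.094 -3.854
v -2.011 0.337 -3.815
v -1.755 -0.355 -1.806
v -2.612 -0.786 -1.846
v -2.42 0.725 -3.629
v -2.164 0.032 -1.621
v -3 0.8 -3.529
v -2.744 0.107 -1.521
v -3.53 0.534 -3.554
v -3.274 -0.159 -1.545
v -3.807 0.028 -3.693
v -3.55 -0.665 -1.684
v -3.725 -0.525 -3.894
v -3.469 -1.217 -1.885
v -3.316 -0.912 -4.079
v -3.06 -1.605 -2.071
v -2.736 -0.987 -4.179
v -2.48 -1.68 -2.171
v -2.206 -0.721 -4.155
v -1.95 -1.414 -2.146
v -1.93 -0.215 -4.016
v -1.673 -0.908 -2.007
v -1.309 -3.552 -3.19
v -1.993 -3.235 -2.774
v -0.842 -1.731 -3.811
v -1.525 -1.414 -3.395
v -0.375 -3.326 -1.825
v -1.058 -3.009 -1.409
v 0.093 -1.505 -2.446
v -0.591 -1.188 -2.03
f 1 12 6
f 1 6 2
f 1 2 8
f 1 8 11
f 1 11 12
f 2 6 10
f 6 12 5
f 12 11 3
f 11 8 7
f 8 2 9
f 4 10 5
f 4 5 3
f 4 3 7
f 4 7 9
f 4 9 10
f 5 10 6
f 3 5 12
f 7 3 11
f 9 7 8
f 10 9 2
f 14 13 17
f 14 17 15
f 15 17 18
f 15 18 16
f 17 13 19
f 17 19 18
f 18 19 20
f 18 20 16
f 19 13 21
f 19 21 20
f 20 21 22
f 20 22 16
f 21 13 23
f 21 23 22
f 22 23 24
f 22 24 16
f 23 13 25
f 23 25 24
f 24 25 26
f 24 26 16
f 25 13 27
f 25 27 26
f 26 27 28
f 26 28 16
f 27 13 29
f 27 29 28
f 28 29 30
f 28 30 16
f 29 13 31
f 29 31 30
f 30 31 32
f 30 32 16
f 31 13 33
f 31 33 32
f 32 33 34
f 32 34 16
f 33 13 14
f 33 14 34
f 34 14 15
f 34 15 16
f 36 38 35
f 39 36 35
f 35 38 37
f 37 39 35
f 36 42 38
f 40 36 39
f 40 42 36
f 38 42 37
f 41 39 37
f 37 42 41
f 41 40 39
f 42 40 41



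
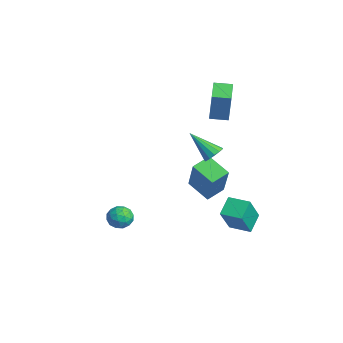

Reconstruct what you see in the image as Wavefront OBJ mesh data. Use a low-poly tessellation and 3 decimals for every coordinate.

v 0.429 1.873 -3.132
v 1.121 1.108 -1.608
v 1.232 2.609 -3.127
v 1.924 1.844 -1.603
v 1.036 1.216 -3.737
v 1.728 0.451 -2.213
v 1.839 1.952 -3.732
v 2.531 1.187 -2.208
v -3.905 2.27 1.655
v -3.547 2.245 3.316
v -3.517 3.101 1.583
v -3.158 3.076 3.245
v -2.742 1.704 1.395
v -2.383 1.679 3.057
v -2.353 2.535 1.324
v -1.995 2.51 2.985
v 0.907 -3.418 -1.859
v 1.307 -3.928 -1.998
v 0.053 -4.032 -2.062
v 0.453 -4.542 -2.201
v 0.402 -4.321 -1.579
v 0.93 -3.941 -1.453
v 0.43 -4.019 -2.607
v 0.958 -3.639 -2.481
v 1.012 -4.299 -2.46
v 0.995 -4.486 -1.825
v 0.365 -3.474 -2.235
v 0.348 -3.661 -1.6
v 1.182 -3.619 -1.911
v 0.178 -4.341 -2.149
v 0.148 -4.211 -1.784
v 0.383 -4.511 -1.865
v 0.961 -3.627 -1.59
v 1.196 -3.926 -1.672
v 0.664 -4.157 -1.426
v 0.164 -4.034 -2.388
v 0.399 -4.333 -2.47
v 0.977 -3.449 -2.195
v 1.212 -3.749 -2.276
v 0.696 -3.803 -2.634
v 1.244 -4.137 -2.264
v 0.741 -4.498 -2.383
v 0.728 -4.191 -2.622
v 1.038 -3.967 -2.548
v 1.234 -4.246 -1.89
v 0.731 -4.608 -2.01
v 0.702 -4.477 -1.644
v 1.012 -4.254 -1.57
v 1.06 -4.465 -2.162
v 0.629 -3.352 -2.05
v 0.126 -3.714 -2.17
v 0.348 -3.706 -2.49
v 0.658 -3.483 -2.416
v 0.619 -3.462 -1.677
v 0.116 -3.823 -1.796
v 0.322 -3.993 -1.512
v 0.632 -3.769 -1.438
v 0.3 -3.495 -1.898
v -2.599 0.614 -2.782
v -2.908 1.563 -2.491
v -1.496 1.153 -3.368
v -1.806 2.102 -3.077
v -1.494 0.398 -0.903
v -1.804 1.347 -0.612
v -0.392 0.937 -1.489
v -0.701 1.886 -1.198
v 1.393 0.273 1.566
v 1.85 0.123 1.833
v 0.487 -0.553 2.654
v 1.759 0.39 1.96
v 1.552 0.621 1.962
v 1.294 0.741 1.839
v 1.068 0.712 1.628
v 0.945 0.545 1.399
v 0.965 0.291 1.222
v 1.12 0.031 1.155
v 1.363 -0.151 1.218
v 1.615 -0.199 1.392
v 1.797 -0.097 1.621
f 2 4 1
f 5 2 1
f 1 4 3
f 3 5 1
f 2 8 4
f 6 2 5
f 6 8 2
f 4 8 3
f 7 5 3
f 3 8 7
f 7 6 5
f 8 6 7
f 10 12 9
f 13 10 9
f 9 12 11
f 11 13 9
f 10 16 12
f 14 10 13
f 14 16 10
f 12 16 11
f 15 13 11
f 11 16 15
f 15 14 13
f 16 14 15
f 17 54 33
f 54 28 57
f 33 57 22
f 54 57 33
f 17 33 29
f 33 22 34
f 29 34 18
f 33 34 29
f 17 29 38
f 29 18 39
f 38 39 24
f 29 39 38
f 17 38 50
f 38 24 53
f 50 53 27
f 38 53 50
f 17 50 54
f 50 27 58
f 54 58 28
f 50 58 54
f 18 34 45
f 34 22 48
f 45 48 26
f 34 48 45
f 22 57 35
f 57 28 56
f 35 56 21
f 57 56 35
f 28 58 55
f 58 27 51
f 55 51 19
f 58 51 55
f 27 53 52
f 53 24 40
f 52 40 23
f 53 40 52
f 24 39 44
f 39 18 41
f 44 41 25
f 39 41 44
f 20 46 32
f 46 26 47
f 32 47 21
f 46 47 32
f 20 32 30
f 32 21 31
f 30 31 19
f 32 31 30
f 20 30 37
f 30 19 36
f 37 36 23
f 30 36 37
f 20 37 42
f 37 23 43
f 42 43 25
f 37 43 42
f 20 42 46
f 42 25 49
f 46 49 26
f 42 49 46
f 21 47 35
f 47 26 48
f 35 48 22
f 47 48 35
f 19 31 55
f 31 21 56
f 55 56 28
f 31 56 55
f 23 36 52
f 36 19 51
f 52 51 27
f 36 51 52
f 25 43 44
f 43 23 40
f 44 40 24
f 43 40 44
f 26 49 45
f 49 25 41
f 45 41 18
f 49 41 45
f 60 62 59
f 63 60 59
f 59 62 61
f 61 63 59
f 60 66 62
f 64 60 63
f 64 66 60
f 62 66 61
f 65 63 61
f 61 66 65
f 65 64 63
f 66 64 65
f 68 67 70
f 68 70 69
f 70 67 71
f 70 71 69
f 71 67 72
f 71 72 69
f 72 67 73
f 72 73 69
f 73 67 74
f 73 74 69
f 74 67 75
f 74 75 69
f 75 67 76
f 75 76 69
f 76 67 77
f 76 77 69
f 77 67 78
f 77 78 69
f 78 67 79
f 78 79 69
f 79 67 68
f 79 68 69



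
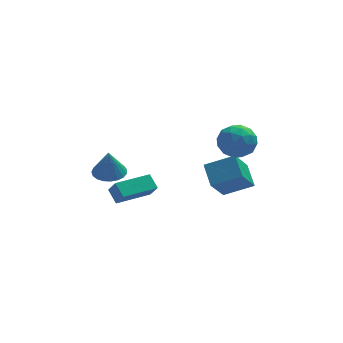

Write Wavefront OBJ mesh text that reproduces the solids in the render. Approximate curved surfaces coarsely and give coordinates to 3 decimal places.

v -3.547 -1.039 -1.49
v -3.061 -0.461 -1.402
v -3.593 -1.201 -0.17
v -3.341 -0.314 -1.393
v -3.656 -0.292 -1.402
v -3.952 -0.399 -1.425
v -4.179 -0.617 -1.46
v -4.296 -0.908 -1.5
v -4.283 -1.222 -1.538
v -4.143 -1.503 -1.568
v -3.901 -1.705 -1.584
v -3.597 -1.791 -1.584
v -3.284 -1.748 -1.568
v -3.017 -1.581 -1.538
v -2.842 -1.321 -1.5
v -2.788 -1.012 -1.46
v -2.866 -0.708 -1.425
v 1.159 -0.859 -0.505
v 1.913 -0.457 -0.886
v 2.047 -1.583 0.486
v 2.801 -1.181 0.105
v 2.189 -0.664 0.588
v 1.64 -0.216 -0.024
v 2.32 -1.824 -0.376
v 1.771 -1.376 -0.988
v 2.63 -1.053 -0.807
v 2.55 -0.336 -0.211
v 1.41 -1.704 -0.189
v 1.33 -0.987 0.407
v 1.458 -0.595 -0.782
v 2.502 -1.445 0.382
v 2.142 -1.141 0.667
v 2.585 -0.905 0.442
v 1.298 -0.453 -0.276
v 1.741 -0.217 -0.5
v 1.903 -0.338 0.367
v 2.219 -1.823 0.1
v 2.662 -1.587 -0.124
v 1.375 -1.135 -0.842
v 1.818 -0.899 -1.067
v 2.057 -1.702 -0.767
v 2.323 -0.709 -0.96
v 2.845 -1.134 -0.378
v 2.562 -1.512 -0.66
v 2.24 -1.249 -1.02
v 2.276 -0.287 -0.61
v 2.797 -0.713 -0.027
v 2.438 -0.409 0.257
v 2.115 -0.146 -0.103
v 2.697 -0.638 -0.563
v 1.163 -1.327 -0.373
v 1.684 -1.753 0.21
v 1.845 -1.894 -0.297
v 1.522 -1.631 -0.657
v 1.115 -0.906 -0.022
v 1.637 -1.331 0.56
v 1.72 -0.791 0.62
v 1.398 -0.528 0.26
v 1.263 -1.402 0.163
v -3.148 -2.305 -2.264
v -3.39 -1.695 -1.789
v -3.398 -1.87 -2.95
v -3.64 -1.26 -2.475
v -1.56 -1.58 -2.385
v -1.802 -0.97 -1.91
v -1.81 -1.145 -3.071
v -2.052 -0.535 -2.596
v 1.904 -2.553 -1.398
v 1.796 -1.517 -0.763
v 0.591 -2.325 -1.994
v 0.483 -1.288 -1.36
v 2.637 -1.692 -2.68
v 2.529 -0.655 -2.046
v 1.324 -1.463 -3.277
v 1.216 -0.427 -2.642
f 2 1 4
f 2 4 3
f 4 1 5
f 4 5 3
f 5 1 6
f 5 6 3
f 6 1 7
f 6 7 3
f 7 1 8
f 7 8 3
f 8 1 9
f 8 9 3
f 9 1 10
f 9 10 3
f 10 1 11
f 10 11 3
f 11 1 12
f 11 12 3
f 12 1 13
f 12 13 3
f 13 1 14
f 13 14 3
f 14 1 15
f 14 15 3
f 15 1 16
f 15 16 3
f 16 1 17
f 16 17 3
f 17 1 2
f 17 2 3
f 18 55 34
f 55 29 58
f 34 58 23
f 55 58 34
f 18 34 30
f 34 23 35
f 30 35 19
f 34 35 30
f 18 30 39
f 30 19 40
f 39 40 25
f 30 40 39
f 18 39 51
f 39 25 54
f 51 54 28
f 39 54 51
f 18 51 55
f 51 28 59
f 55 59 29
f 51 59 55
f 19 35 46
f 35 23 49
f 46 49 27
f 35 49 46
f 23 58 36
f 58 29 57
f 36 57 22
f 58 57 36
f 29 59 56
f 59 28 52
f 56 52 20
f 59 52 56
f 28 54 53
f 54 25 41
f 53 41 24
f 54 41 53
f 25 40 45
f 40 19 42
f 45 42 26
f 40 42 45
f 21 47 33
f 47 27 48
f 33 48 22
f 47 48 33
f 21 33 31
f 33 22 32
f 31 32 20
f 33 32 31
f 21 31 38
f 31 20 37
f 38 37 24
f 31 37 38
f 21 38 43
f 38 24 44
f 43 44 26
f 38 44 43
f 21 43 47
f 43 26 50
f 47 50 27
f 43 50 47
f 22 48 36
f 48 27 49
f 36 49 23
f 48 49 36
f 20 32 56
f 32 22 57
f 56 57 29
f 32 57 56
f 24 37 53
f 37 20 52
f 53 52 28
f 37 52 53
f 26 44 45
f 44 24 41
f 45 41 25
f 44 41 45
f 27 50 46
f 50 26 42
f 46 42 19
f 50 42 46
f 61 63 60
f 64 61 60
f 60 63 62
f 62 64 60
f 61 67 63
f 65 61 64
f 65 67 61
f 63 67 62
f 66 64 62
f 62 67 66
f 66 65 64
f 67 65 66
f 69 71 68
f 72 69 68
f 68 71 70
f 70 72 68
f 69 75 71
f 73 69 72
f 73 75 69
f 71 75 70
f 74 72 70
f 70 75 74
f 74 73 72
f 75 73 74



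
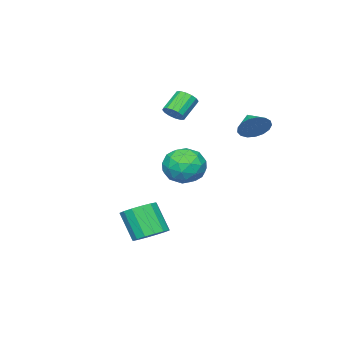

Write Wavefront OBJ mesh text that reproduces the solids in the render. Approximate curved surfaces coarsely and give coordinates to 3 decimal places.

v -2.647 3.045 2.426
v -2.106 3.133 3.127
v -3.193 2.195 2.954
v -2.43 3.395 3.215
v -2.803 3.578 3.122
v -3.141 3.638 2.869
v -3.366 3.562 2.515
v -3.426 3.368 2.141
v -3.307 3.1 1.832
v -3.038 2.819 1.659
v -2.679 2.59 1.661
v -2.312 2.466 1.839
v -2.022 2.474 2.152
v -1.876 2.612 2.527
v -1.906 2.85 2.879
v -1.92 -1.412 2.613
v -1.584 -1.805 3.006
v -2.603 -1.762 3.921
v -2.94 -1.368 3.527
v -1.492 -1.493 3.094
v -2.511 -1.45 4.009
v -1.514 -1.16 3.053
v -2.533 -1.117 3.968
v -1.646 -0.894 2.895
v -2.665 -0.851 3.809
v -1.851 -0.767 2.66
v -2.87 -0.724 3.575
v -2.074 -0.812 2.413
v -3.093 -0.769 3.328
v -2.257 -1.018 2.219
v -3.276 -0.975 3.134
v -2.349 -1.33 2.131
v -3.368 -1.287 3.046
v -2.327 -1.663 2.172
v -3.346 -1.62 3.087
v -2.195 -1.929 2.331
v -3.214 -1.886 3.245
v -1.99 -2.056 2.565
v -3.009 -2.013 3.48
v -1.767 -2.011 2.812
v -2.786 -1.968 3.727
v 3.71 1.804 -3.155
v 4.221 2.451 -2.704
v 4.062 1.523 -1.193
v 3.55 0.876 -1.645
v 3.76 2.601 -2.66
v 3.601 1.673 -1.149
v 3.286 2.538 -2.749
v 3.127 1.61 -1.238
v 2.925 2.278 -2.946
v 2.766 1.35 -1.436
v 2.775 1.891 -3.2
v 2.616 0.963 -1.69
v 2.875 1.481 -3.442
v 2.716 0.553 -1.931
v 3.198 1.157 -3.607
v 3.039 0.229 -2.096
v 3.659 1.007 -3.651
v 3.5 0.079 -2.14
v 4.133 1.07 -3.562
v 3.974 0.142 -2.051
v 4.494 1.33 -3.364
v 4.335 0.402 -1.854
v 4.644 1.717 -3.11
v 4.485 0.789 -1.6
v 4.544 2.127 -2.869
v 4.385 1.199 -1.358
v -0.406 1.552 0.179
v 0.493 0.814 0.42
v -1.373 0.106 -0.64
v -0.474 -0.632 -0.399
v -1.14 -0.199 0.485
v -0.542 0.695 0.991
v -0.338 0.225 -1.211
v 0.26 1.119 -0.705
v 0.535 -0.006 -0.439
v 0.04 -0.268 0.609
v -0.92 1.188 -0.829
v -1.415 0.926 0.219
v 0.128 1.31 0.371
v -1.008 -0.39 -0.591
v -1.4 -0.135 -0.072
v -0.871 -0.569 0.07
v -0.48 1.24 0.707
v 0.049 0.806 0.848
v -0.911 0.211 0.886
v -0.929 0.114 -1.068
v -0.4 -0.32 -0.927
v -0.009 1.489 -0.29
v 0.52 1.055 -0.148
v 0.031 0.709 -1.106
v 0.682 0.394 0.008
v 0.114 -0.456 -0.473
v 0.193 0.048 -0.95
v 0.545 0.573 -0.653
v 0.391 0.24 0.624
v -0.178 -0.61 0.142
v -0.569 -0.355 0.662
v -0.218 0.17 0.959
v 0.416 -0.242 0.119
v -0.702 1.53 -0.362
v -1.271 0.68 -0.844
v -0.662 0.75 -1.179
v -0.311 1.275 -0.882
v -0.994 1.376 0.253
v -1.562 0.526 -0.228
v -1.425 0.347 0.433
v -1.073 0.872 0.73
v -1.296 1.162 -0.339
f 2 1 4
f 2 4 3
f 4 1 5
f 4 5 3
f 5 1 6
f 5 6 3
f 6 1 7
f 6 7 3
f 7 1 8
f 7 8 3
f 8 1 9
f 8 9 3
f 9 1 10
f 9 10 3
f 10 1 11
f 10 11 3
f 11 1 12
f 11 12 3
f 12 1 13
f 12 13 3
f 13 1 14
f 13 14 3
f 14 1 15
f 14 15 3
f 15 1 2
f 15 2 3
f 17 16 20
f 17 20 18
f 18 20 21
f 18 21 19
f 20 16 22
f 20 22 21
f 21 22 23
f 21 23 19
f 22 16 24
f 22 24 23
f 23 24 25
f 23 25 19
f 24 16 26
f 24 26 25
f 25 26 27
f 25 27 19
f 26 16 28
f 26 28 27
f 27 28 29
f 27 29 19
f 28 16 30
f 28 30 29
f 29 30 31
f 29 31 19
f 30 16 32
f 30 32 31
f 31 32 33
f 31 33 19
f 32 16 34
f 32 34 33
f 33 34 35
f 33 35 19
f 34 16 36
f 34 36 35
f 35 36 37
f 35 37 19
f 36 16 38
f 36 38 37
f 37 38 39
f 37 39 19
f 38 16 40
f 38 40 39
f 39 40 41
f 39 41 19
f 40 16 17
f 40 17 41
f 41 17 18
f 41 18 19
f 43 42 46
f 43 46 44
f 44 46 47
f 44 47 45
f 46 42 48
f 46 48 47
f 47 48 49
f 47 49 45
f 48 42 50
f 48 50 49
f 49 50 51
f 49 51 45
f 50 42 52
f 50 52 51
f 51 52 53
f 51 53 45
f 52 42 54
f 52 54 53
f 53 54 55
f 53 55 45
f 54 42 56
f 54 56 55
f 55 56 57
f 55 57 45
f 56 42 58
f 56 58 57
f 57 58 59
f 57 59 45
f 58 42 60
f 58 60 59
f 59 60 61
f 59 61 45
f 60 42 62
f 60 62 61
f 61 62 63
f 61 63 45
f 62 42 64
f 62 64 63
f 63 64 65
f 63 65 45
f 64 42 66
f 64 66 65
f 65 66 67
f 65 67 45
f 66 42 43
f 66 43 67
f 67 43 44
f 67 44 45
f 68 105 84
f 105 79 108
f 84 108 73
f 105 108 84
f 68 84 80
f 84 73 85
f 80 85 69
f 84 85 80
f 68 80 89
f 80 69 90
f 89 90 75
f 80 90 89
f 68 89 101
f 89 75 104
f 101 104 78
f 89 104 101
f 68 101 105
f 101 78 109
f 105 109 79
f 101 109 105
f 69 85 96
f 85 73 99
f 96 99 77
f 85 99 96
f 73 108 86
f 108 79 107
f 86 107 72
f 108 107 86
f 79 109 106
f 109 78 102
f 106 102 70
f 109 102 106
f 78 104 103
f 104 75 91
f 103 91 74
f 104 91 103
f 75 90 95
f 90 69 92
f 95 92 76
f 90 92 95
f 71 97 83
f 97 77 98
f 83 98 72
f 97 98 83
f 71 83 81
f 83 72 82
f 81 82 70
f 83 82 81
f 71 81 88
f 81 70 87
f 88 87 74
f 81 87 88
f 71 88 93
f 88 74 94
f 93 94 76
f 88 94 93
f 71 93 97
f 93 76 100
f 97 100 77
f 93 100 97
f 72 98 86
f 98 77 99
f 86 99 73
f 98 99 86
f 70 82 106
f 82 72 107
f 106 107 79
f 82 107 106
f 74 87 103
f 87 70 102
f 103 102 78
f 87 102 103
f 76 94 95
f 94 74 91
f 95 91 75
f 94 91 95
f 77 100 96
f 100 76 92
f 96 92 69
f 100 92 96



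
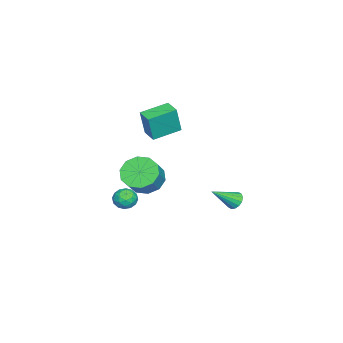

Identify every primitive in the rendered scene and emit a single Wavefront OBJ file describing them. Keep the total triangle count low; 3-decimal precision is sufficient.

v 2.078 3.782 -1.424
v 2.246 3.505 -1.843
v 2.922 2.858 -0.476
v 2.43 3.706 -1.812
v 2.52 3.927 -1.677
v 2.492 4.109 -1.474
v 2.352 4.204 -1.257
v 2.139 4.185 -1.085
v 1.91 4.059 -1.004
v 1.725 3.858 -1.035
v 1.635 3.637 -1.17
v 1.664 3.455 -1.374
v 1.803 3.36 -1.59
v 2.016 3.379 -1.762
v 1.546 -0.913 2.167
v 1.809 -1.073 3.656
v 0.495 0.157 2.468
v 0.758 -0.003 3.957
v 2.182 -0.277 2.123
v 2.445 -0.437 3.612
v 1.131 0.793 2.424
v 1.394 0.633 3.913
v 0.128 -1.794 -3.58
v 0.65 -1.934 -3.161
v 0.05 -2.866 -3.839
v 0.572 -3.006 -3.42
v -0.029 -2.807 -3.163
v 0.019 -2.144 -3.003
v 0.681 -2.656 -3.997
v 0.729 -1.993 -3.837
v 0.991 -2.466 -3.419
v 0.553 -2.559 -2.903
v 0.147 -2.241 -4.097
v -0.291 -2.334 -3.581
v 0.396 -1.77 -3.347
v 0.304 -3.03 -3.653
v -0.049 -2.913 -3.502
v 0.258 -2.995 -3.255
v 0.025 -1.894 -3.254
v 0.331 -1.975 -3.008
v -0.067 -2.489 -3.01
v 0.369 -2.825 -3.992
v 0.675 -2.906 -3.746
v 0.442 -1.805 -3.745
v 0.749 -1.887 -3.498
v 0.767 -2.311 -3.99
v 0.903 -2.165 -3.253
v 0.858 -2.795 -3.405
v 0.922 -2.589 -3.745
v 0.95 -2.2 -3.65
v 0.645 -2.22 -2.95
v 0.6 -2.85 -3.102
v 0.246 -2.733 -2.951
v 0.274 -2.343 -2.857
v 0.846 -2.533 -3.101
v 0.1 -1.95 -3.898
v 0.055 -2.58 -4.05
v 0.426 -2.457 -4.143
v 0.454 -2.067 -4.049
v -0.158 -2.005 -3.595
v -0.203 -2.635 -3.747
v -0.25 -2.6 -3.35
v -0.222 -2.211 -3.255
v -0.146 -2.267 -3.899
v 1.343 -0.953 -1.159
v 2.02 -0.614 -1.813
v 2.933 -0.627 -0.874
v 2.257 -0.967 -0.221
v 1.752 -0.126 -1.545
v 2.665 -0.139 -0.606
v 1.328 0.046 -1.129
v 2.241 0.032 -0.191
v 0.909 -0.163 -0.726
v 1.823 -0.177 0.213
v 0.657 -0.675 -0.488
v 1.57 -0.689 0.451
v 0.667 -1.293 -0.506
v 1.58 -1.306 0.433
v 0.935 -1.781 -0.774
v 1.848 -1.794 0.165
v 1.359 -1.952 -1.189
v 2.272 -1.966 -0.251
v 1.777 -1.743 -1.593
v 2.691 -1.757 -0.654
v 2.03 -1.231 -1.831
v 2.943 -1.245 -0.892
f 2 1 4
f 2 4 3
f 4 1 5
f 4 5 3
f 5 1 6
f 5 6 3
f 6 1 7
f 6 7 3
f 7 1 8
f 7 8 3
f 8 1 9
f 8 9 3
f 9 1 10
f 9 10 3
f 10 1 11
f 10 11 3
f 11 1 12
f 11 12 3
f 12 1 13
f 12 13 3
f 13 1 14
f 13 14 3
f 14 1 2
f 14 2 3
f 16 18 15
f 19 16 15
f 15 18 17
f 17 19 15
f 16 22 18
f 20 16 19
f 20 22 16
f 18 22 17
f 21 19 17
f 17 22 21
f 21 20 19
f 22 20 21
f 23 60 39
f 60 34 63
f 39 63 28
f 60 63 39
f 23 39 35
f 39 28 40
f 35 40 24
f 39 40 35
f 23 35 44
f 35 24 45
f 44 45 30
f 35 45 44
f 23 44 56
f 44 30 59
f 56 59 33
f 44 59 56
f 23 56 60
f 56 33 64
f 60 64 34
f 56 64 60
f 24 40 51
f 40 28 54
f 51 54 32
f 40 54 51
f 28 63 41
f 63 34 62
f 41 62 27
f 63 62 41
f 34 64 61
f 64 33 57
f 61 57 25
f 64 57 61
f 33 59 58
f 59 30 46
f 58 46 29
f 59 46 58
f 30 45 50
f 45 24 47
f 50 47 31
f 45 47 50
f 26 52 38
f 52 32 53
f 38 53 27
f 52 53 38
f 26 38 36
f 38 27 37
f 36 37 25
f 38 37 36
f 26 36 43
f 36 25 42
f 43 42 29
f 36 42 43
f 26 43 48
f 43 29 49
f 48 49 31
f 43 49 48
f 26 48 52
f 48 31 55
f 52 55 32
f 48 55 52
f 27 53 41
f 53 32 54
f 41 54 28
f 53 54 41
f 25 37 61
f 37 27 62
f 61 62 34
f 37 62 61
f 29 42 58
f 42 25 57
f 58 57 33
f 42 57 58
f 31 49 50
f 49 29 46
f 50 46 30
f 49 46 50
f 32 55 51
f 55 31 47
f 51 47 24
f 55 47 51
f 66 65 69
f 66 69 67
f 67 69 70
f 67 70 68
f 69 65 71
f 69 71 70
f 70 71 72
f 70 72 68
f 71 65 73
f 71 73 72
f 72 73 74
f 72 74 68
f 73 65 75
f 73 75 74
f 74 75 76
f 74 76 68
f 75 65 77
f 75 77 76
f 76 77 78
f 76 78 68
f 77 65 79
f 77 79 78
f 78 79 80
f 78 80 68
f 79 65 81
f 79 81 80
f 80 81 82
f 80 82 68
f 81 65 83
f 81 83 82
f 82 83 84
f 82 84 68
f 83 65 85
f 83 85 84
f 84 85 86
f 84 86 68
f 85 65 66
f 85 66 86
f 86 66 67
f 86 67 68



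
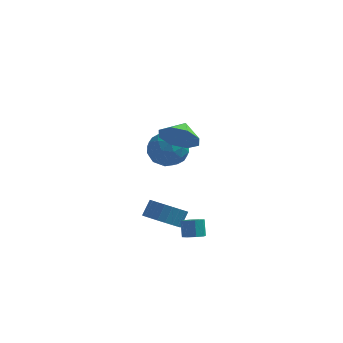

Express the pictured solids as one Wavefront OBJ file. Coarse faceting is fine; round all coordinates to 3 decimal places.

v -0.261 1.712 0.637
v 0.737 2.312 0.721
v 0.563 0.508 -0.561
v 1.561 1.108 -0.477
v 1.169 0.496 0.436
v 0.66 1.24 1.177
v 0.64 1.58 -1.017
v 0.131 2.324 -0.276
v 1.294 2.23 -0.301
v 1.621 1.56 0.597
v -0.321 1.26 -0.437
v 0.006 0.59 0.461
v 0.166 2.118 0.785
v 1.134 0.702 -0.625
v 0.904 0.343 -0.088
v 1.491 0.695 -0.039
v 0.12 1.488 1.052
v 0.707 1.84 1.102
v 0.961 0.773 0.934
v 0.593 0.98 -0.942
v 1.18 1.332 -0.892
v -0.191 2.125 0.199
v 0.396 2.477 0.248
v 0.339 2.047 -0.774
v 1.079 2.422 0.233
v 1.564 1.714 -0.472
v 1.023 1.992 -0.789
v 0.723 2.429 -0.353
v 1.272 2.028 0.761
v 1.756 1.32 0.056
v 1.526 0.961 0.593
v 1.226 1.398 1.028
v 1.599 1.98 0.16
v -0.456 1.5 0.104
v 0.028 0.792 -0.601
v 0.074 1.422 -0.868
v -0.226 1.859 -0.433
v -0.264 1.106 0.632
v 0.221 0.398 -0.073
v 0.577 0.391 0.513
v 0.277 0.828 0.949
v -0.299 0.84 0
v 0.896 -0.928 -3.855
v 1.628 -1.631 -3.585
v 1.876 -1.055 -2.755
v 1.144 -0.352 -3.025
v 1.844 -1.379 -3.825
v 2.092 -0.802 -2.995
v 1.916 -1.058 -4.069
v 2.163 -0.481 -3.24
v 1.832 -0.717 -4.281
v 2.08 -0.141 -3.451
v 1.606 -0.409 -4.428
v 1.854 0.168 -3.598
v 1.272 -0.179 -4.487
v 1.52 0.397 -3.658
v 0.881 -0.064 -4.451
v 1.128 0.513 -3.621
v 0.492 -0.08 -4.323
v 0.739 0.496 -3.494
v 0.164 -0.225 -4.125
v 0.412 0.351 -3.295
v -0.052 -0.478 -3.885
v 0.196 0.099 -3.055
v -0.123 -0.799 -3.64
v 0.124 -0.222 -2.811
v -0.04 -1.139 -3.429
v 0.208 -0.563 -2.599
v 0.186 -1.448 -3.282
v 0.434 -0.871 -2.452
v 0.52 -1.677 -3.222
v 0.768 -1.101 -2.393
v 0.912 -1.793 -3.259
v 1.159 -1.216 -2.429
v 1.301 -1.776 -3.386
v 1.548 -1.2 -2.557
v 2.787 -1.835 -4.124
v 3.33 -1.582 -4.146
v 3.157 -1.131 -3.259
v 2.613 -1.385 -3.236
v 3.006 -1.321 -4.342
v 2.833 -0.871 -3.455
v 2.554 -1.362 -4.409
v 2.38 -0.911 -3.522
v 2.238 -1.68 -4.31
v 2.064 -1.23 -3.422
v 2.243 -2.089 -4.101
v 2.07 -1.638 -3.214
v 2.567 -2.349 -3.905
v 2.394 -1.899 -3.018
v 3.02 -2.309 -3.838
v 2.846 -1.858 -2.951
v 3.336 -1.99 -3.938
v 3.162 -1.54 -3.05
v 2.092 -2.113 2.942
v 3.043 -1.921 2.424
v 2.188 -1.147 3.478
v 2.38 -1.62 2.002
v 1.548 -1.609 2.13
v 1.035 -1.893 2.734
v 1.141 -2.306 3.459
v 1.804 -2.607 3.882
v 2.636 -2.618 3.754
v 3.149 -2.334 3.15
f 1 38 17
f 38 12 41
f 17 41 6
f 38 41 17
f 1 17 13
f 17 6 18
f 13 18 2
f 17 18 13
f 1 13 22
f 13 2 23
f 22 23 8
f 13 23 22
f 1 22 34
f 22 8 37
f 34 37 11
f 22 37 34
f 1 34 38
f 34 11 42
f 38 42 12
f 34 42 38
f 2 18 29
f 18 6 32
f 29 32 10
f 18 32 29
f 6 41 19
f 41 12 40
f 19 40 5
f 41 40 19
f 12 42 39
f 42 11 35
f 39 35 3
f 42 35 39
f 11 37 36
f 37 8 24
f 36 24 7
f 37 24 36
f 8 23 28
f 23 2 25
f 28 25 9
f 23 25 28
f 4 30 16
f 30 10 31
f 16 31 5
f 30 31 16
f 4 16 14
f 16 5 15
f 14 15 3
f 16 15 14
f 4 14 21
f 14 3 20
f 21 20 7
f 14 20 21
f 4 21 26
f 21 7 27
f 26 27 9
f 21 27 26
f 4 26 30
f 26 9 33
f 30 33 10
f 26 33 30
f 5 31 19
f 31 10 32
f 19 32 6
f 31 32 19
f 3 15 39
f 15 5 40
f 39 40 12
f 15 40 39
f 7 20 36
f 20 3 35
f 36 35 11
f 20 35 36
f 9 27 28
f 27 7 24
f 28 24 8
f 27 24 28
f 10 33 29
f 33 9 25
f 29 25 2
f 33 25 29
f 44 43 47
f 44 47 45
f 45 47 48
f 45 48 46
f 47 43 49
f 47 49 48
f 48 49 50
f 48 50 46
f 49 43 51
f 49 51 50
f 50 51 52
f 50 52 46
f 51 43 53
f 51 53 52
f 52 53 54
f 52 54 46
f 53 43 55
f 53 55 54
f 54 55 56
f 54 56 46
f 55 43 57
f 55 57 56
f 56 57 58
f 56 58 46
f 57 43 59
f 57 59 58
f 58 59 60
f 58 60 46
f 59 43 61
f 59 61 60
f 60 61 62
f 60 62 46
f 61 43 63
f 61 63 62
f 62 63 64
f 62 64 46
f 63 43 65
f 63 65 64
f 64 65 66
f 64 66 46
f 65 43 67
f 65 67 66
f 66 67 68
f 66 68 46
f 67 43 69
f 67 69 68
f 68 69 70
f 68 70 46
f 69 43 71
f 69 71 70
f 70 71 72
f 70 72 46
f 71 43 73
f 71 73 72
f 72 73 74
f 72 74 46
f 73 43 75
f 73 75 74
f 74 75 76
f 74 76 46
f 75 43 44
f 75 44 76
f 76 44 45
f 76 45 46
f 78 77 81
f 78 81 79
f 79 81 82
f 79 82 80
f 81 77 83
f 81 83 82
f 82 83 84
f 82 84 80
f 83 77 85
f 83 85 84
f 84 85 86
f 84 86 80
f 85 77 87
f 85 87 86
f 86 87 88
f 86 88 80
f 87 77 89
f 87 89 88
f 88 89 90
f 88 90 80
f 89 77 91
f 89 91 90
f 90 91 92
f 90 92 80
f 91 77 93
f 91 93 92
f 92 93 94
f 92 94 80
f 93 77 78
f 93 78 94
f 94 78 79
f 94 79 80
f 96 95 98
f 96 98 97
f 98 95 99
f 98 99 97
f 99 95 100
f 99 100 97
f 100 95 101
f 100 101 97
f 101 95 102
f 101 102 97
f 102 95 103
f 102 103 97
f 103 95 104
f 103 104 97
f 104 95 96
f 104 96 97



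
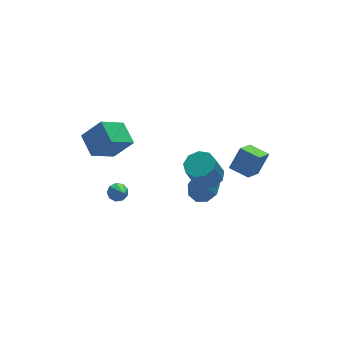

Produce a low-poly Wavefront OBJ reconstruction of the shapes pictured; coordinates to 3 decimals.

v 2.295 -1.889 1.336
v 1.297 -2.656 2.153
v 3.032 -1.656 2.455
v 2.035 -2.423 3.272
v 2.885 -2.857 1.148
v 1.888 -3.624 1.965
v 3.623 -2.624 2.267
v 2.625 -3.391 3.084
v 1.971 1.458 -3.576
v 2.741 1.574 -2.917
v 1.149 1.282 -2.584
v 2.447 2.192 -3.051
v 1.93 2.467 -3.431
v 1.432 2.27 -3.878
v 1.186 1.693 -4.184
v 1.308 1.006 -4.206
v 1.739 0.531 -3.932
v 2.279 0.489 -3.492
v 2.675 0.901 -3.091
v -2.674 2.375 -2.805
v -2.1 2.336 -2.732
v -2.966 0.805 -1.335
v -2.251 2.601 -2.479
v -2.601 2.761 -2.379
v -2.984 2.739 -2.478
v -3.223 2.547 -2.73
v -3.204 2.274 -3.017
v -2.938 2.048 -3.206
v -2.548 1.975 -3.206
v -2.217 2.089 -3.019
v 0.158 -2.586 1.936
v 0.61 -3.303 2.001
v -0.026 -3.571 3.488
v -0.478 -2.854 3.424
v 0.916 -2.856 2.212
v 0.28 -3.123 3.699
v 0.867 -2.282 2.294
v 0.23 -2.55 3.782
v 0.486 -1.851 2.208
v -0.15 -2.118 3.696
v -0.048 -1.764 1.996
v -0.684 -2.031 3.484
v -0.486 -2.062 1.755
v -1.122 -2.329 3.243
v -0.622 -2.605 1.599
v -1.258 -2.872 3.087
v -0.393 -3.139 1.601
v -1.03 -3.407 3.089
v 0.093 -3.415 1.759
v -0.543 -3.683 3.247
v -2.258 3.706 -1.014
v -3.702 3.363 -0.013
v -2.221 5.088 -0.487
v -3.664 4.746 0.514
v -1.296 3.214 0.206
v -2.739 2.872 1.207
v -1.258 4.597 0.733
v -2.702 4.254 1.734
f 2 4 1
f 5 2 1
f 1 4 3
f 3 5 1
f 2 8 4
f 6 2 5
f 6 8 2
f 4 8 3
f 7 5 3
f 3 8 7
f 7 6 5
f 8 6 7
f 10 9 12
f 10 12 11
f 12 9 13
f 12 13 11
f 13 9 14
f 13 14 11
f 14 9 15
f 14 15 11
f 15 9 16
f 15 16 11
f 16 9 17
f 16 17 11
f 17 9 18
f 17 18 11
f 18 9 19
f 18 19 11
f 19 9 10
f 19 10 11
f 21 20 23
f 21 23 22
f 23 20 24
f 23 24 22
f 24 20 25
f 24 25 22
f 25 20 26
f 25 26 22
f 26 20 27
f 26 27 22
f 27 20 28
f 27 28 22
f 28 20 29
f 28 29 22
f 29 20 30
f 29 30 22
f 30 20 21
f 30 21 22
f 32 31 35
f 32 35 33
f 33 35 36
f 33 36 34
f 35 31 37
f 35 37 36
f 36 37 38
f 36 38 34
f 37 31 39
f 37 39 38
f 38 39 40
f 38 40 34
f 39 31 41
f 39 41 40
f 40 41 42
f 40 42 34
f 41 31 43
f 41 43 42
f 42 43 44
f 42 44 34
f 43 31 45
f 43 45 44
f 44 45 46
f 44 46 34
f 45 31 47
f 45 47 46
f 46 47 48
f 46 48 34
f 47 31 49
f 47 49 48
f 48 49 50
f 48 50 34
f 49 31 32
f 49 32 50
f 50 32 33
f 50 33 34
f 52 54 51
f 55 52 51
f 51 54 53
f 53 55 51
f 52 58 54
f 56 52 55
f 56 58 52
f 54 58 53
f 57 55 53
f 53 58 57
f 57 56 55
f 58 56 57



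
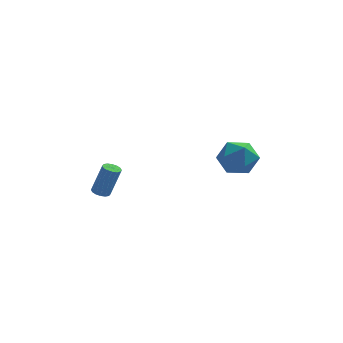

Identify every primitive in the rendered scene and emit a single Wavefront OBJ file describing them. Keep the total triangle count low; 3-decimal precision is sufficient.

v -4.048 0.367 0.265
v -3.628 0.632 0.11
v -3.033 0.718 1.859
v -3.452 0.453 2.015
v -3.813 0.82 0.163
v -3.218 0.906 1.913
v -4.061 0.886 0.244
v -3.466 0.972 1.994
v -4.306 0.814 0.331
v -3.711 0.9 2.081
v -4.481 0.621 0.4
v -3.886 0.707 2.15
v -4.54 0.361 0.433
v -3.945 0.447 2.182
v -4.467 0.102 0.421
v -3.872 0.188 2.17
v -4.282 -0.086 0.367
v -3.687 0 2.117
v -4.034 -0.152 0.286
v -3.439 -0.066 2.036
v -3.789 -0.08 0.199
v -3.194 0.006 1.949
v -3.614 0.113 0.13
v -3.019 0.199 1.88
v -3.555 0.373 0.098
v -2.96 0.459 1.847
v 2.436 2.514 2.83
v 3.585 2.853 2.603
v 2.415 1.467 1.157
v 3.564 1.806 0.93
v 3.324 1.046 1.854
v 3.336 1.694 2.888
v 2.664 2.626 0.872
v 2.676 3.274 1.906
v 3.726 2.923 1.393
v 4.134 1.946 2
v 1.866 2.374 1.76
v 2.274 1.397 2.367
f 2 1 5
f 2 5 3
f 3 5 6
f 3 6 4
f 5 1 7
f 5 7 6
f 6 7 8
f 6 8 4
f 7 1 9
f 7 9 8
f 8 9 10
f 8 10 4
f 9 1 11
f 9 11 10
f 10 11 12
f 10 12 4
f 11 1 13
f 11 13 12
f 12 13 14
f 12 14 4
f 13 1 15
f 13 15 14
f 14 15 16
f 14 16 4
f 15 1 17
f 15 17 16
f 16 17 18
f 16 18 4
f 17 1 19
f 17 19 18
f 18 19 20
f 18 20 4
f 19 1 21
f 19 21 20
f 20 21 22
f 20 22 4
f 21 1 23
f 21 23 22
f 22 23 24
f 22 24 4
f 23 1 25
f 23 25 24
f 24 25 26
f 24 26 4
f 25 1 2
f 25 2 26
f 26 2 3
f 26 3 4
f 27 38 32
f 27 32 28
f 27 28 34
f 27 34 37
f 27 37 38
f 28 32 36
f 32 38 31
f 38 37 29
f 37 34 33
f 34 28 35
f 30 36 31
f 30 31 29
f 30 29 33
f 30 33 35
f 30 35 36
f 31 36 32
f 29 31 38
f 33 29 37
f 35 33 34
f 36 35 28



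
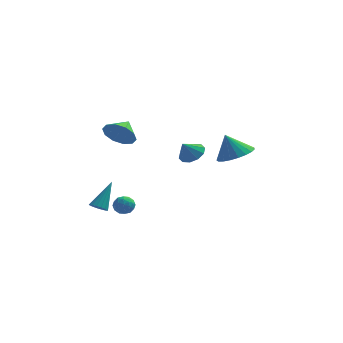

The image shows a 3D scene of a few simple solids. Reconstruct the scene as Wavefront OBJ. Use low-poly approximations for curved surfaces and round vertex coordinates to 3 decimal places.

v -2.397 1.256 1.17
v -1.967 0.713 1.905
v -2.023 2.284 1.71
v -1.544 0.796 1.454
v -1.447 1.055 0.894
v -1.713 1.39 0.44
v -2.241 1.674 0.264
v -2.828 1.799 0.435
v -3.251 1.716 0.887
v -3.348 1.457 1.447
v -3.082 1.122 1.901
v -2.554 0.838 2.076
v 3.943 0.087 0.471
v 4.817 -0.391 0.914
v 3.357 0.253 1.809
v 4.939 0.045 0.913
v 4.889 0.489 0.836
v 4.675 0.863 0.696
v 4.335 1.104 0.517
v 3.927 1.168 0.33
v 3.522 1.045 0.168
v 3.19 0.757 0.058
v 2.988 0.353 0.019
v 2.951 -0.097 0.059
v 3.086 -0.515 0.17
v 3.369 -0.829 0.333
v 3.752 -0.985 0.52
v 4.167 -0.955 0.699
v 4.544 -0.745 0.838
v 1.282 3.675 -1.159
v 1.978 3.26 -0.978
v 0.798 3.245 -0.281
v 1.999 3.716 -0.744
v 1.746 4.156 -0.667
v 1.316 4.412 -0.779
v 0.873 4.387 -1.035
v 0.585 4.089 -1.339
v 0.564 3.634 -1.574
v 0.817 3.194 -1.65
v 1.247 2.938 -1.539
v 1.69 2.963 -1.282
v -2.335 -2.061 -2.632
v -2.034 -1.667 -3.021
v -1.446 -2.313 -2.199
v -1.145 -1.919 -2.588
v -1.522 -1.69 -2.138
v -2.072 -1.534 -2.406
v -1.408 -2.446 -2.814
v -1.958 -2.29 -3.082
v -1.461 -1.905 -3.134
v -1.531 -1.438 -2.717
v -1.949 -2.542 -2.503
v -2.019 -2.075 -2.086
v -2.263 -1.842 -2.865
v -1.217 -2.138 -2.355
v -1.439 -2.003 -2.091
v -1.262 -1.772 -2.32
v -2.285 -1.763 -2.503
v -2.108 -1.532 -2.732
v -1.807 -1.545 -2.213
v -1.372 -2.448 -2.488
v -1.195 -2.217 -2.717
v -2.218 -2.208 -2.9
v -2.041 -1.977 -3.129
v -1.673 -2.435 -3.007
v -1.748 -1.75 -3.16
v -1.226 -1.899 -2.905
v -1.381 -2.208 -3.038
v -1.704 -2.117 -3.195
v -1.79 -1.475 -2.914
v -1.267 -1.624 -2.66
v -1.489 -1.489 -2.395
v -1.812 -1.397 -2.553
v -1.453 -1.616 -2.981
v -2.213 -2.356 -2.56
v -1.69 -2.505 -2.306
v -1.668 -2.583 -2.667
v -1.991 -2.491 -2.825
v -2.254 -2.081 -2.315
v -1.732 -2.23 -2.06
v -1.776 -1.863 -2.025
v -2.099 -1.772 -2.182
v -2.027 -2.364 -2.239
v -2.782 -4.048 -1.837
v -2.425 -3.812 -2.149
v -2.218 -3.032 -0.423
v -2.631 -3.666 -2.172
v -2.872 -3.608 -2.118
v -3.092 -3.65 -1.999
v -3.241 -3.784 -1.844
v -3.285 -3.978 -1.686
v -3.214 -4.188 -1.564
v -3.044 -4.367 -1.503
v -2.813 -4.472 -1.52
v -2.576 -4.48 -1.608
v -2.385 -4.389 -1.75
v -2.286 -4.22 -1.911
v -2.3 -4.012 -2.055
f 2 1 4
f 2 4 3
f 4 1 5
f 4 5 3
f 5 1 6
f 5 6 3
f 6 1 7
f 6 7 3
f 7 1 8
f 7 8 3
f 8 1 9
f 8 9 3
f 9 1 10
f 9 10 3
f 10 1 11
f 10 11 3
f 11 1 12
f 11 12 3
f 12 1 2
f 12 2 3
f 14 13 16
f 14 16 15
f 16 13 17
f 16 17 15
f 17 13 18
f 17 18 15
f 18 13 19
f 18 19 15
f 19 13 20
f 19 20 15
f 20 13 21
f 20 21 15
f 21 13 22
f 21 22 15
f 22 13 23
f 22 23 15
f 23 13 24
f 23 24 15
f 24 13 25
f 24 25 15
f 25 13 26
f 25 26 15
f 26 13 27
f 26 27 15
f 27 13 28
f 27 28 15
f 28 13 29
f 28 29 15
f 29 13 14
f 29 14 15
f 31 30 33
f 31 33 32
f 33 30 34
f 33 34 32
f 34 30 35
f 34 35 32
f 35 30 36
f 35 36 32
f 36 30 37
f 36 37 32
f 37 30 38
f 37 38 32
f 38 30 39
f 38 39 32
f 39 30 40
f 39 40 32
f 40 30 41
f 40 41 32
f 41 30 31
f 41 31 32
f 42 79 58
f 79 53 82
f 58 82 47
f 79 82 58
f 42 58 54
f 58 47 59
f 54 59 43
f 58 59 54
f 42 54 63
f 54 43 64
f 63 64 49
f 54 64 63
f 42 63 75
f 63 49 78
f 75 78 52
f 63 78 75
f 42 75 79
f 75 52 83
f 79 83 53
f 75 83 79
f 43 59 70
f 59 47 73
f 70 73 51
f 59 73 70
f 47 82 60
f 82 53 81
f 60 81 46
f 82 81 60
f 53 83 80
f 83 52 76
f 80 76 44
f 83 76 80
f 52 78 77
f 78 49 65
f 77 65 48
f 78 65 77
f 49 64 69
f 64 43 66
f 69 66 50
f 64 66 69
f 45 71 57
f 71 51 72
f 57 72 46
f 71 72 57
f 45 57 55
f 57 46 56
f 55 56 44
f 57 56 55
f 45 55 62
f 55 44 61
f 62 61 48
f 55 61 62
f 45 62 67
f 62 48 68
f 67 68 50
f 62 68 67
f 45 67 71
f 67 50 74
f 71 74 51
f 67 74 71
f 46 72 60
f 72 51 73
f 60 73 47
f 72 73 60
f 44 56 80
f 56 46 81
f 80 81 53
f 56 81 80
f 48 61 77
f 61 44 76
f 77 76 52
f 61 76 77
f 50 68 69
f 68 48 65
f 69 65 49
f 68 65 69
f 51 74 70
f 74 50 66
f 70 66 43
f 74 66 70
f 85 84 87
f 85 87 86
f 87 84 88
f 87 88 86
f 88 84 89
f 88 89 86
f 89 84 90
f 89 90 86
f 90 84 91
f 90 91 86
f 91 84 92
f 91 92 86
f 92 84 93
f 92 93 86
f 93 84 94
f 93 94 86
f 94 84 95
f 94 95 86
f 95 84 96
f 95 96 86
f 96 84 97
f 96 97 86
f 97 84 98
f 97 98 86
f 98 84 85
f 98 85 86

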